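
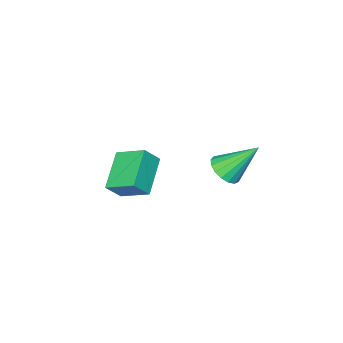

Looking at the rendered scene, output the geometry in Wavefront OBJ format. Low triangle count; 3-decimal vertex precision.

v 3.378 -5.095 3.39
v 2.997 -3.866 4.058
v 2.782 -4.881 2.655
v 2.402 -3.651 3.323
v 4.718 -4.229 2.557
v 4.338 -2.999 3.225
v 4.123 -4.014 1.822
v 3.742 -2.785 2.49
v -0.963 -3.451 0.866
v -0.303 -3.016 0.992
v -1.877 -2.489 2.334
v -0.5 -2.812 0.735
v -0.803 -2.754 0.508
v -1.143 -2.855 0.363
v -1.441 -3.094 0.333
v -1.63 -3.414 0.426
v -1.665 -3.742 0.619
v -1.54 -4.004 0.868
v -1.283 -4.14 1.117
v -0.952 -4.117 1.309
v -0.623 -3.942 1.399
v -0.373 -3.655 1.366
v -0.257 -3.32 1.219
f 2 4 1
f 5 2 1
f 1 4 3
f 3 5 1
f 2 8 4
f 6 2 5
f 6 8 2
f 4 8 3
f 7 5 3
f 3 8 7
f 7 6 5
f 8 6 7
f 10 9 12
f 10 12 11
f 12 9 13
f 12 13 11
f 13 9 14
f 13 14 11
f 14 9 15
f 14 15 11
f 15 9 16
f 15 16 11
f 16 9 17
f 16 17 11
f 17 9 18
f 17 18 11
f 18 9 19
f 18 19 11
f 19 9 20
f 19 20 11
f 20 9 21
f 20 21 11
f 21 9 22
f 21 22 11
f 22 9 23
f 22 23 11
f 23 9 10
f 23 10 11



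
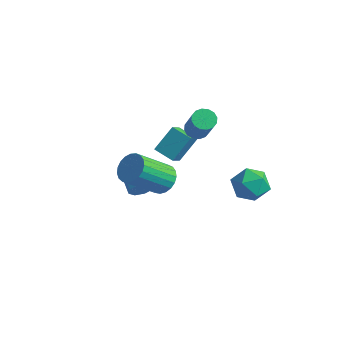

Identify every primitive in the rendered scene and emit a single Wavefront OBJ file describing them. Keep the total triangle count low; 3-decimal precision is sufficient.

v -1.413 1.749 -0.909
v -0.911 2.019 -1.097
v -0.005 1.401 0.442
v -0.507 1.131 0.629
v -1.058 2.232 -0.925
v -0.151 1.614 0.614
v -1.3 2.316 -0.749
v -0.393 1.698 0.79
v -1.572 2.248 -0.616
v -0.665 1.63 0.923
v -1.802 2.046 -0.561
v -0.895 1.428 0.977
v -1.927 1.765 -0.6
v -1.02 1.147 0.939
v -1.915 1.479 -0.722
v -1.009 0.861 0.817
v -1.769 1.266 -0.894
v -0.862 0.648 0.645
v -1.527 1.182 -1.07
v -0.62 0.564 0.469
v -1.255 1.25 -1.203
v -0.348 0.632 0.336
v -1.025 1.452 -1.257
v -0.118 0.834 0.281
v -0.9 1.733 -1.219
v 0.007 1.115 0.32
v 1.859 2.56 -2.824
v 2.566 2.135 -3.386
v 0.934 1.245 -2.994
v 1.641 0.82 -3.556
v 1.798 0.963 -2.58
v 2.37 1.775 -2.475
v 1.13 1.605 -3.905
v 1.702 2.417 -3.8
v 2.116 1.544 -4.054
v 2.529 1.148 -3.236
v 0.971 2.232 -3.144
v 1.384 1.836 -2.326
v 0.203 -2.68 -0.68
v 0.77 -3.171 -0.925
v 0.145 -4.592 0.474
v -0.423 -4.1 0.72
v 0.923 -3.004 -0.687
v 0.298 -4.425 0.712
v 0.951 -2.781 -0.448
v 0.326 -4.201 0.952
v 0.85 -2.54 -0.249
v 0.225 -3.961 1.151
v 0.637 -2.323 -0.124
v 0.011 -3.744 1.275
v 0.349 -2.168 -0.096
v -0.277 -3.589 1.304
v 0.035 -2.102 -0.168
v -0.59 -3.522 1.232
v -0.249 -2.135 -0.329
v -0.875 -3.556 1.071
v -0.456 -2.262 -0.55
v -1.081 -3.683 0.849
v -0.548 -2.462 -0.794
v -1.173 -3.883 0.605
v -0.511 -2.699 -1.019
v -1.136 -4.12 0.381
v -0.35 -2.933 -1.184
v -0.975 -4.354 0.216
v -0.094 -3.123 -1.262
v -0.719 -4.544 0.137
v 0.214 -3.237 -1.24
v -0.412 -4.657 0.16
v 0.519 -3.254 -1.121
v -0.106 -4.674 0.279
v -1.825 -1.749 -3.181
v -1.511 -1.649 -2.656
v -2.482 -1.032 -2.193
v -2.795 -1.131 -2.719
v -1.444 -1.305 -2.976
v -2.415 -0.687 -2.513
v -1.6 -1.22 -3.416
v -2.571 -0.603 -2.953
v -1.888 -1.445 -3.719
v -2.859 -0.828 -3.256
v -2.138 -1.848 -3.707
v -3.109 -1.231 -3.244
v -2.205 -2.193 -3.387
v -3.176 -1.575 -2.924
v -2.049 -2.277 -2.947
v -3.02 -1.66 -2.484
v -1.761 -2.052 -2.644
v -2.732 -1.435 -2.181
v -3.512 1.733 -3.512
v -3.232 0.87 -2.788
v -3.248 2.738 -2.416
v -2.969 1.875 -1.692
v -2.471 1.805 -3.828
v -2.192 0.942 -3.104
v -2.208 2.81 -2.732
v -1.928 1.947 -2.008
f 2 1 5
f 2 5 3
f 3 5 6
f 3 6 4
f 5 1 7
f 5 7 6
f 6 7 8
f 6 8 4
f 7 1 9
f 7 9 8
f 8 9 10
f 8 10 4
f 9 1 11
f 9 11 10
f 10 11 12
f 10 12 4
f 11 1 13
f 11 13 12
f 12 13 14
f 12 14 4
f 13 1 15
f 13 15 14
f 14 15 16
f 14 16 4
f 15 1 17
f 15 17 16
f 16 17 18
f 16 18 4
f 17 1 19
f 17 19 18
f 18 19 20
f 18 20 4
f 19 1 21
f 19 21 20
f 20 21 22
f 20 22 4
f 21 1 23
f 21 23 22
f 22 23 24
f 22 24 4
f 23 1 25
f 23 25 24
f 24 25 26
f 24 26 4
f 25 1 2
f 25 2 26
f 26 2 3
f 26 3 4
f 27 38 32
f 27 32 28
f 27 28 34
f 27 34 37
f 27 37 38
f 28 32 36
f 32 38 31
f 38 37 29
f 37 34 33
f 34 28 35
f 30 36 31
f 30 31 29
f 30 29 33
f 30 33 35
f 30 35 36
f 31 36 32
f 29 31 38
f 33 29 37
f 35 33 34
f 36 35 28
f 40 39 43
f 40 43 41
f 41 43 44
f 41 44 42
f 43 39 45
f 43 45 44
f 44 45 46
f 44 46 42
f 45 39 47
f 45 47 46
f 46 47 48
f 46 48 42
f 47 39 49
f 47 49 48
f 48 49 50
f 48 50 42
f 49 39 51
f 49 51 50
f 50 51 52
f 50 52 42
f 51 39 53
f 51 53 52
f 52 53 54
f 52 54 42
f 53 39 55
f 53 55 54
f 54 55 56
f 54 56 42
f 55 39 57
f 55 57 56
f 56 57 58
f 56 58 42
f 57 39 59
f 57 59 58
f 58 59 60
f 58 60 42
f 59 39 61
f 59 61 60
f 60 61 62
f 60 62 42
f 61 39 63
f 61 63 62
f 62 63 64
f 62 64 42
f 63 39 65
f 63 65 64
f 64 65 66
f 64 66 42
f 65 39 67
f 65 67 66
f 66 67 68
f 66 68 42
f 67 39 69
f 67 69 68
f 68 69 70
f 68 70 42
f 69 39 40
f 69 40 70
f 70 40 41
f 70 41 42
f 72 71 75
f 72 75 73
f 73 75 76
f 73 76 74
f 75 71 77
f 75 77 76
f 76 77 78
f 76 78 74
f 77 71 79
f 77 79 78
f 78 79 80
f 78 80 74
f 79 71 81
f 79 81 80
f 80 81 82
f 80 82 74
f 81 71 83
f 81 83 82
f 82 83 84
f 82 84 74
f 83 71 85
f 83 85 84
f 84 85 86
f 84 86 74
f 85 71 87
f 85 87 86
f 86 87 88
f 86 88 74
f 87 71 72
f 87 72 88
f 88 72 73
f 88 73 74
f 90 92 89
f 93 90 89
f 89 92 91
f 91 93 89
f 90 96 92
f 94 90 93
f 94 96 90
f 92 96 91
f 95 93 91
f 91 96 95
f 95 94 93
f 96 94 95



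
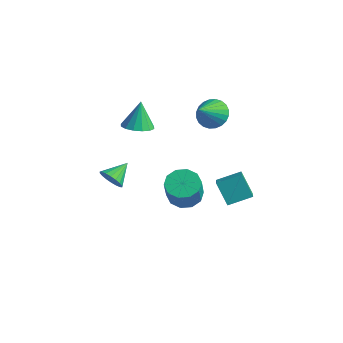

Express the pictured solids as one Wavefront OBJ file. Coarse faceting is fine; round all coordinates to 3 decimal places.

v -3.25 -1.828 -1.457
v -2.563 -1.598 -1.92
v -3.23 -0.452 -0.743
v -2.856 -1.481 -2.137
v -3.226 -1.433 -2.22
v -3.602 -1.463 -2.151
v -3.907 -1.565 -1.945
v -4.083 -1.719 -1.642
v -4.094 -1.895 -1.302
v -3.937 -2.058 -0.993
v -3.645 -2.175 -0.776
v -3.274 -2.223 -0.693
v -2.899 -2.193 -0.762
v -2.593 -2.091 -0.968
v -2.418 -1.937 -1.271
v -2.407 -1.761 -1.611
v 1.711 1.849 -1.208
v 2.604 3.069 -0.655
v 0.984 2.664 -1.836
v 1.877 3.885 -1.283
v 2.743 1.715 -2.577
v 3.636 2.936 -2.024
v 2.016 2.531 -3.205
v 2.909 3.751 -2.652
v -3.787 0.996 1.456
v -2.934 0.516 1.741
v -4.053 1.584 3.244
v -2.778 1.001 1.605
v -2.893 1.486 1.429
v -3.247 1.839 1.26
v -3.746 1.966 1.144
v -4.256 1.834 1.111
v -4.64 1.477 1.172
v -4.796 0.991 1.308
v -4.682 0.507 1.484
v -4.327 0.154 1.653
v -3.828 0.026 1.769
v -3.318 0.159 1.801
v 3.393 -2.642 1.491
v 4.26 -3.009 1.049
v 4.774 -3.744 2.667
v 3.907 -3.378 3.109
v 4.386 -2.421 1.276
v 4.9 -3.156 2.894
v 4.133 -1.918 1.586
v 4.647 -2.653 3.203
v 3.597 -1.691 1.859
v 4.111 -2.427 3.477
v 2.983 -1.828 1.991
v 3.497 -2.563 3.609
v 2.526 -2.276 1.933
v 3.04 -3.011 3.551
v 2.4 -2.864 1.706
v 2.914 -3.599 3.324
v 2.653 -3.367 1.397
v 3.167 -4.102 3.014
v 3.189 -3.593 1.123
v 3.703 -4.329 2.741
v 3.803 -3.457 0.991
v 4.317 -4.192 2.609
v -0.602 4.061 2.551
v -0.113 4.724 3.25
v -0.418 2.619 3.789
v -0.517 4.769 3.363
v -0.933 4.706 3.351
v -1.3 4.545 3.219
v -1.559 4.311 2.984
v -1.674 4.038 2.684
v -1.625 3.769 2.363
v -1.42 3.545 2.071
v -1.091 3.399 1.852
v -0.687 3.354 1.739
v -0.271 3.417 1.75
v 0.095 3.577 1.883
v 0.355 3.812 2.118
v 0.469 4.084 2.418
v 0.421 4.353 2.739
v 0.216 4.578 3.031
f 2 1 4
f 2 4 3
f 4 1 5
f 4 5 3
f 5 1 6
f 5 6 3
f 6 1 7
f 6 7 3
f 7 1 8
f 7 8 3
f 8 1 9
f 8 9 3
f 9 1 10
f 9 10 3
f 10 1 11
f 10 11 3
f 11 1 12
f 11 12 3
f 12 1 13
f 12 13 3
f 13 1 14
f 13 14 3
f 14 1 15
f 14 15 3
f 15 1 16
f 15 16 3
f 16 1 2
f 16 2 3
f 18 20 17
f 21 18 17
f 17 20 19
f 19 21 17
f 18 24 20
f 22 18 21
f 22 24 18
f 20 24 19
f 23 21 19
f 19 24 23
f 23 22 21
f 24 22 23
f 26 25 28
f 26 28 27
f 28 25 29
f 28 29 27
f 29 25 30
f 29 30 27
f 30 25 31
f 30 31 27
f 31 25 32
f 31 32 27
f 32 25 33
f 32 33 27
f 33 25 34
f 33 34 27
f 34 25 35
f 34 35 27
f 35 25 36
f 35 36 27
f 36 25 37
f 36 37 27
f 37 25 38
f 37 38 27
f 38 25 26
f 38 26 27
f 40 39 43
f 40 43 41
f 41 43 44
f 41 44 42
f 43 39 45
f 43 45 44
f 44 45 46
f 44 46 42
f 45 39 47
f 45 47 46
f 46 47 48
f 46 48 42
f 47 39 49
f 47 49 48
f 48 49 50
f 48 50 42
f 49 39 51
f 49 51 50
f 50 51 52
f 50 52 42
f 51 39 53
f 51 53 52
f 52 53 54
f 52 54 42
f 53 39 55
f 53 55 54
f 54 55 56
f 54 56 42
f 55 39 57
f 55 57 56
f 56 57 58
f 56 58 42
f 57 39 59
f 57 59 58
f 58 59 60
f 58 60 42
f 59 39 40
f 59 40 60
f 60 40 41
f 60 41 42
f 62 61 64
f 62 64 63
f 64 61 65
f 64 65 63
f 65 61 66
f 65 66 63
f 66 61 67
f 66 67 63
f 67 61 68
f 67 68 63
f 68 61 69
f 68 69 63
f 69 61 70
f 69 70 63
f 70 61 71
f 70 71 63
f 71 61 72
f 71 72 63
f 72 61 73
f 72 73 63
f 73 61 74
f 73 74 63
f 74 61 75
f 74 75 63
f 75 61 76
f 75 76 63
f 76 61 77
f 76 77 63
f 77 61 78
f 77 78 63
f 78 61 62
f 78 62 63



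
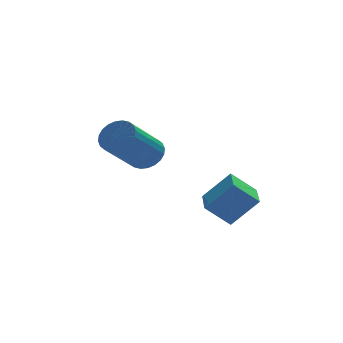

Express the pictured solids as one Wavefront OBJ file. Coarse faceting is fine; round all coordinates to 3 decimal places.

v 0.433 2.081 -3.173
v 0.828 2.225 -2.69
v -0.219 1.383 -1.584
v -0.613 1.239 -2.067
v 0.673 2.421 -2.687
v -0.373 1.579 -1.581
v 0.482 2.566 -2.758
v -0.564 1.724 -1.652
v 0.284 2.636 -2.892
v -0.763 1.794 -1.786
v 0.108 2.622 -3.069
v -0.939 1.78 -1.963
v -0.018 2.526 -3.261
v -1.065 1.684 -2.155
v -0.076 2.362 -3.441
v -1.122 1.52 -2.335
v -0.056 2.155 -3.579
v -1.102 1.313 -2.473
v 0.039 1.937 -3.656
v -1.008 1.095 -2.55
v 0.193 1.741 -3.659
v -0.853 0.899 -2.553
v 0.384 1.596 -3.588
v -0.662 0.754 -2.482
v 0.583 1.526 -3.454
v -0.464 0.684 -2.348
v 0.759 1.54 -3.277
v -0.288 0.698 -2.171
v 0.885 1.636 -3.085
v -0.162 0.794 -1.979
v 0.942 1.8 -2.905
v -0.104 0.958 -1.799
v 0.922 2.007 -2.767
v -0.124 1.165 -1.661
v 1.239 -1.93 -3.897
v 2.027 -2.091 -3.007
v 1.442 -0.859 -3.884
v 2.23 -1.02 -2.993
v 1.97 -2.06 -4.567
v 2.758 -2.221 -3.676
v 2.173 -0.989 -4.553
v 2.961 -1.15 -3.663
f 2 1 5
f 2 5 3
f 3 5 6
f 3 6 4
f 5 1 7
f 5 7 6
f 6 7 8
f 6 8 4
f 7 1 9
f 7 9 8
f 8 9 10
f 8 10 4
f 9 1 11
f 9 11 10
f 10 11 12
f 10 12 4
f 11 1 13
f 11 13 12
f 12 13 14
f 12 14 4
f 13 1 15
f 13 15 14
f 14 15 16
f 14 16 4
f 15 1 17
f 15 17 16
f 16 17 18
f 16 18 4
f 17 1 19
f 17 19 18
f 18 19 20
f 18 20 4
f 19 1 21
f 19 21 20
f 20 21 22
f 20 22 4
f 21 1 23
f 21 23 22
f 22 23 24
f 22 24 4
f 23 1 25
f 23 25 24
f 24 25 26
f 24 26 4
f 25 1 27
f 25 27 26
f 26 27 28
f 26 28 4
f 27 1 29
f 27 29 28
f 28 29 30
f 28 30 4
f 29 1 31
f 29 31 30
f 30 31 32
f 30 32 4
f 31 1 33
f 31 33 32
f 32 33 34
f 32 34 4
f 33 1 2
f 33 2 34
f 34 2 3
f 34 3 4
f 36 38 35
f 39 36 35
f 35 38 37
f 37 39 35
f 36 42 38
f 40 36 39
f 40 42 36
f 38 42 37
f 41 39 37
f 37 42 41
f 41 40 39
f 42 40 41



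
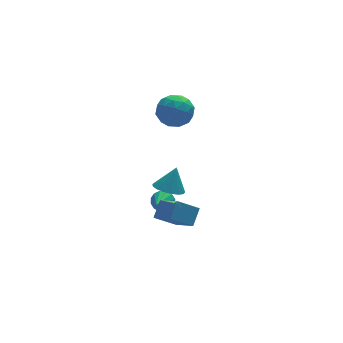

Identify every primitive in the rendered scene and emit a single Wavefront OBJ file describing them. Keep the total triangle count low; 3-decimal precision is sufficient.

v -1.164 -3.391 -4.068
v -0.772 -4.906 -3.062
v -2.331 -3.186 -3.304
v -1.94 -4.7 -2.298
v -0.56 -2.74 -3.322
v -0.169 -4.254 -2.316
v -1.728 -2.534 -2.558
v -1.336 -4.049 -1.552
v 1.34 4.079 -0.259
v 1.719 3.594 0.72
v 0.521 2.466 -0.74
v 0.9 1.981 0.239
v 0.083 2.8 0.277
v 0.59 3.796 0.574
v 1.65 2.264 -0.594
v 2.157 3.26 -0.297
v 1.911 2.472 0.513
v 0.942 2.804 1.052
v 1.298 3.256 -1.072
v 0.329 3.588 -0.533
v 1.602 3.978 0.273
v 0.638 2.082 -0.293
v 0.159 2.563 -0.27
v 0.381 2.278 0.305
v 0.938 4.097 0.187
v 1.16 3.812 0.763
v 0.199 3.345 0.502
v 1.08 2.248 -0.783
v 1.302 1.963 -0.207
v 1.859 3.782 -0.325
v 2.081 3.497 0.25
v 2.041 2.715 -0.522
v 1.937 3.034 0.727
v 1.455 2.086 0.444
v 1.897 2.252 -0.046
v 2.194 2.837 0.129
v 1.368 3.228 1.043
v 0.886 2.281 0.761
v 0.406 2.762 0.783
v 0.704 3.347 0.958
v 1.48 2.569 0.922
v 1.354 3.779 -0.781
v 0.872 2.832 -1.063
v 1.536 2.713 -0.978
v 1.834 3.298 -0.803
v 0.785 3.974 -0.464
v 0.303 3.026 -0.747
v 0.046 3.223 -0.149
v 0.343 3.808 0.026
v 0.76 3.491 -0.942
v -0.963 -0.799 -4.237
v -0.37 -1.084 -3.999
v -1.677 -1.741 -3.583
v -0.463 -0.839 -3.748
v -0.691 -0.584 -3.629
v -0.992 -0.386 -3.672
v -1.285 -0.299 -3.867
v -1.491 -0.346 -4.161
v -1.557 -0.515 -4.475
v -1.463 -0.759 -4.725
v -1.236 -1.015 -4.845
v -0.935 -1.212 -4.801
v -0.642 -1.299 -4.606
v -0.435 -1.252 -4.313
v -1.418 -2.982 -1.345
v -0.632 -3.313 -1.597
v -0.862 -2.658 -0.035
v -0.609 -2.903 -1.708
v -0.772 -2.51 -1.736
v -1.083 -2.226 -1.674
v -1.471 -2.114 -1.537
v -1.846 -2.202 -1.356
v -2.124 -2.468 -1.173
v -2.24 -2.852 -1.029
v -2.167 -3.265 -0.957
v -1.923 -3.614 -0.975
v -1.563 -3.818 -1.077
v -1.17 -3.83 -1.241
v -0.834 -3.648 -1.429
f 2 4 1
f 5 2 1
f 1 4 3
f 3 5 1
f 2 8 4
f 6 2 5
f 6 8 2
f 4 8 3
f 7 5 3
f 3 8 7
f 7 6 5
f 8 6 7
f 9 46 25
f 46 20 49
f 25 49 14
f 46 49 25
f 9 25 21
f 25 14 26
f 21 26 10
f 25 26 21
f 9 21 30
f 21 10 31
f 30 31 16
f 21 31 30
f 9 30 42
f 30 16 45
f 42 45 19
f 30 45 42
f 9 42 46
f 42 19 50
f 46 50 20
f 42 50 46
f 10 26 37
f 26 14 40
f 37 40 18
f 26 40 37
f 14 49 27
f 49 20 48
f 27 48 13
f 49 48 27
f 20 50 47
f 50 19 43
f 47 43 11
f 50 43 47
f 19 45 44
f 45 16 32
f 44 32 15
f 45 32 44
f 16 31 36
f 31 10 33
f 36 33 17
f 31 33 36
f 12 38 24
f 38 18 39
f 24 39 13
f 38 39 24
f 12 24 22
f 24 13 23
f 22 23 11
f 24 23 22
f 12 22 29
f 22 11 28
f 29 28 15
f 22 28 29
f 12 29 34
f 29 15 35
f 34 35 17
f 29 35 34
f 12 34 38
f 34 17 41
f 38 41 18
f 34 41 38
f 13 39 27
f 39 18 40
f 27 40 14
f 39 40 27
f 11 23 47
f 23 13 48
f 47 48 20
f 23 48 47
f 15 28 44
f 28 11 43
f 44 43 19
f 28 43 44
f 17 35 36
f 35 15 32
f 36 32 16
f 35 32 36
f 18 41 37
f 41 17 33
f 37 33 10
f 41 33 37
f 52 51 54
f 52 54 53
f 54 51 55
f 54 55 53
f 55 51 56
f 55 56 53
f 56 51 57
f 56 57 53
f 57 51 58
f 57 58 53
f 58 51 59
f 58 59 53
f 59 51 60
f 59 60 53
f 60 51 61
f 60 61 53
f 61 51 62
f 61 62 53
f 62 51 63
f 62 63 53
f 63 51 64
f 63 64 53
f 64 51 52
f 64 52 53
f 66 65 68
f 66 68 67
f 68 65 69
f 68 69 67
f 69 65 70
f 69 70 67
f 70 65 71
f 70 71 67
f 71 65 72
f 71 72 67
f 72 65 73
f 72 73 67
f 73 65 74
f 73 74 67
f 74 65 75
f 74 75 67
f 75 65 76
f 75 76 67
f 76 65 77
f 76 77 67
f 77 65 78
f 77 78 67
f 78 65 79
f 78 79 67
f 79 65 66
f 79 66 67



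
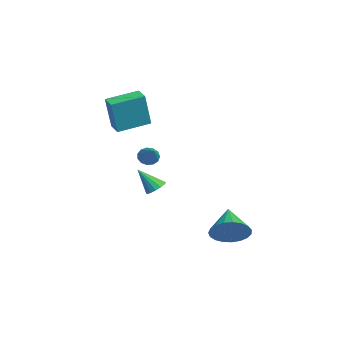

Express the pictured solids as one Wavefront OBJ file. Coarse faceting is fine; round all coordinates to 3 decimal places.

v -3.027 0.972 -1.703
v -2.667 1.33 -1.332
v -3.413 0.088 -0.477
v -2.961 1.47 -1.324
v -3.274 1.476 -1.418
v -3.52 1.347 -1.588
v -3.634 1.117 -1.789
v -3.586 0.849 -1.967
v -3.388 0.613 -2.075
v -3.093 0.473 -2.083
v -2.781 0.467 -1.989
v -2.535 0.596 -1.819
v -2.42 0.826 -1.618
v -2.469 1.095 -1.439
v -3.89 0.763 0.242
v -3.609 0.624 -0.258
v -2.33 0.697 1.138
v -3.606 0.956 -0.238
v -3.693 1.227 -0.066
v -3.843 1.35 0.204
v -4.007 1.288 0.486
v -4.135 1.059 0.69
v -4.184 0.736 0.752
v -4.14 0.422 0.652
v -4.017 0.216 0.422
v -3.853 0.184 0.135
v -3.701 0.337 -0.119
v 3.147 3.245 -2.584
v 3.702 3.231 -1.692
v 1.633 3.535 -1.636
v 3.715 3.654 -1.801
v 3.63 4.006 -2.045
v 3.462 4.226 -2.382
v 3.239 4.277 -2.754
v 3 4.149 -3.097
v 2.787 3.864 -3.351
v 2.636 3.473 -3.472
v 2.574 3.042 -3.439
v 2.61 2.646 -3.259
v 2.74 2.354 -2.962
v 2.94 2.215 -2.599
v 3.176 2.255 -2.234
v 3.407 2.466 -1.929
v 3.593 2.811 -1.737
v -4.268 -1.077 2.374
v -3.848 -1.476 4.393
v -4.498 0.714 2.775
v -4.078 0.316 4.794
v -3.422 -0.936 2.226
v -3.002 -1.334 4.245
v -3.652 0.856 2.627
v -3.232 0.457 4.646
f 2 1 4
f 2 4 3
f 4 1 5
f 4 5 3
f 5 1 6
f 5 6 3
f 6 1 7
f 6 7 3
f 7 1 8
f 7 8 3
f 8 1 9
f 8 9 3
f 9 1 10
f 9 10 3
f 10 1 11
f 10 11 3
f 11 1 12
f 11 12 3
f 12 1 13
f 12 13 3
f 13 1 14
f 13 14 3
f 14 1 2
f 14 2 3
f 16 15 18
f 16 18 17
f 18 15 19
f 18 19 17
f 19 15 20
f 19 20 17
f 20 15 21
f 20 21 17
f 21 15 22
f 21 22 17
f 22 15 23
f 22 23 17
f 23 15 24
f 23 24 17
f 24 15 25
f 24 25 17
f 25 15 26
f 25 26 17
f 26 15 27
f 26 27 17
f 27 15 16
f 27 16 17
f 29 28 31
f 29 31 30
f 31 28 32
f 31 32 30
f 32 28 33
f 32 33 30
f 33 28 34
f 33 34 30
f 34 28 35
f 34 35 30
f 35 28 36
f 35 36 30
f 36 28 37
f 36 37 30
f 37 28 38
f 37 38 30
f 38 28 39
f 38 39 30
f 39 28 40
f 39 40 30
f 40 28 41
f 40 41 30
f 41 28 42
f 41 42 30
f 42 28 43
f 42 43 30
f 43 28 44
f 43 44 30
f 44 28 29
f 44 29 30
f 46 48 45
f 49 46 45
f 45 48 47
f 47 49 45
f 46 52 48
f 50 46 49
f 50 52 46
f 48 52 47
f 51 49 47
f 47 52 51
f 51 50 49
f 52 50 51



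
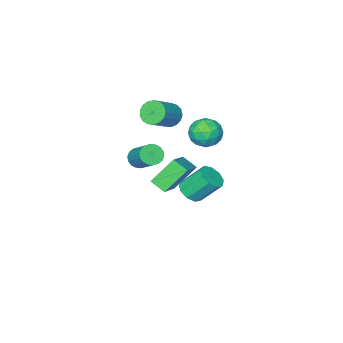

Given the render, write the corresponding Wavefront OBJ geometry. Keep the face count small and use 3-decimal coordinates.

v 0.192 2.725 1.526
v 0.436 1.944 1.968
v 1.408 3.538 2.289
v 1.653 2.757 2.731
v 1.287 2.323 0.209
v 1.532 1.542 0.651
v 2.504 3.136 0.972
v 2.748 2.355 1.414
v -3.108 -1.89 -4.402
v -2.461 -1.387 -4.372
v -3.205 -0.508 -3.029
v -3.852 -1.01 -3.058
v -2.848 -1.181 -4.722
v -3.592 -0.301 -3.378
v -3.357 -1.306 -4.922
v -4.101 -0.427 -3.578
v -3.749 -1.705 -4.878
v -4.493 -0.825 -3.534
v -3.842 -2.19 -4.612
v -4.586 -1.31 -3.268
v -3.591 -2.534 -4.247
v -4.335 -1.655 -2.904
v -3.114 -2.577 -3.955
v -3.858 -1.698 -2.611
v -2.634 -2.299 -3.872
v -3.378 -1.419 -2.528
v -2.376 -1.829 -4.037
v -3.12 -0.949 -2.693
v -1.17 -3.777 -1.945
v -0.713 -3.525 -2.381
v -0.373 -2.011 -1.151
v -0.83 -2.263 -0.715
v -0.97 -3.394 -2.471
v -0.631 -1.88 -1.24
v -1.268 -3.339 -2.456
v -0.929 -1.826 -1.226
v -1.546 -3.371 -2.341
v -1.206 -1.857 -1.11
v -1.749 -3.483 -2.147
v -1.41 -1.97 -0.916
v -1.838 -3.654 -1.913
v -1.498 -2.14 -0.682
v -1.794 -3.848 -1.685
v -1.455 -2.335 -0.455
v -1.627 -4.029 -1.509
v -1.287 -2.515 -0.279
v -1.369 -4.16 -1.42
v -1.03 -2.646 -0.189
v -1.071 -4.214 -1.434
v -0.732 -2.701 -0.204
v -0.794 -4.183 -1.55
v -0.454 -2.669 -0.319
v -0.59 -4.07 -1.744
v -0.251 -2.557 -0.513
v -0.502 -3.9 -1.978
v -0.162 -2.386 -0.747
v -0.545 -3.705 -2.205
v -0.206 -2.192 -0.975
v -1.885 -2.12 1.97
v -1.486 -2.661 1.595
v -0.116 -2.301 2.535
v -0.515 -1.76 2.91
v -1.429 -2.355 1.396
v -0.059 -1.996 2.336
v -1.477 -1.996 1.329
v -0.107 -1.637 2.269
v -1.619 -1.665 1.408
v -0.249 -1.306 2.348
v -1.821 -1.439 1.616
v -0.451 -1.079 2.557
v -2.038 -1.368 1.906
v -0.668 -1.009 2.846
v -2.22 -1.469 2.21
v -0.85 -1.11 3.15
v -2.325 -1.72 2.459
v -0.955 -1.36 3.399
v -2.33 -2.062 2.596
v -0.96 -1.702 3.536
v -2.232 -2.417 2.59
v -0.862 -2.058 3.53
v -2.055 -2.704 2.441
v -0.685 -2.345 3.381
v -1.839 -2.857 2.185
v -0.469 -2.498 3.125
v -1.634 -2.842 1.88
v -0.264 -2.483 2.82
v -1.699 2.277 2.493
v -0.784 2.06 2.39
v -1.956 0.9 3.11
v -1.041 0.683 3.007
v -1.304 1.339 3.636
v -1.145 2.19 3.255
v -1.595 0.77 2.245
v -1.436 1.621 1.864
v -0.72 1.128 2.237
v -0.539 1.48 3.097
v -2.201 1.48 2.403
v -2.02 1.832 3.263
v -1.219 2.289 2.387
v -1.521 0.671 3.113
v -1.676 1.056 3.483
v -1.138 0.929 3.422
v -1.431 2.366 2.895
v -0.893 2.238 2.835
v -1.199 1.815 3.568
v -1.847 0.722 2.665
v -1.309 0.594 2.605
v -1.602 2.031 2.078
v -1.064 1.904 2.017
v -1.541 1.145 1.932
v -0.643 1.614 2.237
v -0.794 0.805 2.6
v -1.12 0.856 2.152
v -1.027 1.356 1.927
v -0.537 1.821 2.742
v -0.688 1.012 3.105
v -0.843 1.397 3.475
v -0.749 1.898 3.25
v -0.5 1.273 2.652
v -2.052 1.948 2.395
v -2.203 1.139 2.758
v -1.991 1.062 2.25
v -1.897 1.563 2.025
v -1.946 2.155 2.9
v -2.097 1.346 3.263
v -1.713 1.604 3.573
v -1.62 2.104 3.348
v -2.24 1.687 2.848
f 2 4 1
f 5 2 1
f 1 4 3
f 3 5 1
f 2 8 4
f 6 2 5
f 6 8 2
f 4 8 3
f 7 5 3
f 3 8 7
f 7 6 5
f 8 6 7
f 10 9 13
f 10 13 11
f 11 13 14
f 11 14 12
f 13 9 15
f 13 15 14
f 14 15 16
f 14 16 12
f 15 9 17
f 15 17 16
f 16 17 18
f 16 18 12
f 17 9 19
f 17 19 18
f 18 19 20
f 18 20 12
f 19 9 21
f 19 21 20
f 20 21 22
f 20 22 12
f 21 9 23
f 21 23 22
f 22 23 24
f 22 24 12
f 23 9 25
f 23 25 24
f 24 25 26
f 24 26 12
f 25 9 27
f 25 27 26
f 26 27 28
f 26 28 12
f 27 9 10
f 27 10 28
f 28 10 11
f 28 11 12
f 30 29 33
f 30 33 31
f 31 33 34
f 31 34 32
f 33 29 35
f 33 35 34
f 34 35 36
f 34 36 32
f 35 29 37
f 35 37 36
f 36 37 38
f 36 38 32
f 37 29 39
f 37 39 38
f 38 39 40
f 38 40 32
f 39 29 41
f 39 41 40
f 40 41 42
f 40 42 32
f 41 29 43
f 41 43 42
f 42 43 44
f 42 44 32
f 43 29 45
f 43 45 44
f 44 45 46
f 44 46 32
f 45 29 47
f 45 47 46
f 46 47 48
f 46 48 32
f 47 29 49
f 47 49 48
f 48 49 50
f 48 50 32
f 49 29 51
f 49 51 50
f 50 51 52
f 50 52 32
f 51 29 53
f 51 53 52
f 52 53 54
f 52 54 32
f 53 29 55
f 53 55 54
f 54 55 56
f 54 56 32
f 55 29 57
f 55 57 56
f 56 57 58
f 56 58 32
f 57 29 30
f 57 30 58
f 58 30 31
f 58 31 32
f 60 59 63
f 60 63 61
f 61 63 64
f 61 64 62
f 63 59 65
f 63 65 64
f 64 65 66
f 64 66 62
f 65 59 67
f 65 67 66
f 66 67 68
f 66 68 62
f 67 59 69
f 67 69 68
f 68 69 70
f 68 70 62
f 69 59 71
f 69 71 70
f 70 71 72
f 70 72 62
f 71 59 73
f 71 73 72
f 72 73 74
f 72 74 62
f 73 59 75
f 73 75 74
f 74 75 76
f 74 76 62
f 75 59 77
f 75 77 76
f 76 77 78
f 76 78 62
f 77 59 79
f 77 79 78
f 78 79 80
f 78 80 62
f 79 59 81
f 79 81 80
f 80 81 82
f 80 82 62
f 81 59 83
f 81 83 82
f 82 83 84
f 82 84 62
f 83 59 85
f 83 85 84
f 84 85 86
f 84 86 62
f 85 59 60
f 85 60 86
f 86 60 61
f 86 61 62
f 87 124 103
f 124 98 127
f 103 127 92
f 124 127 103
f 87 103 99
f 103 92 104
f 99 104 88
f 103 104 99
f 87 99 108
f 99 88 109
f 108 109 94
f 99 109 108
f 87 108 120
f 108 94 123
f 120 123 97
f 108 123 120
f 87 120 124
f 120 97 128
f 124 128 98
f 120 128 124
f 88 104 115
f 104 92 118
f 115 118 96
f 104 118 115
f 92 127 105
f 127 98 126
f 105 126 91
f 127 126 105
f 98 128 125
f 128 97 121
f 125 121 89
f 128 121 125
f 97 123 122
f 123 94 110
f 122 110 93
f 123 110 122
f 94 109 114
f 109 88 111
f 114 111 95
f 109 111 114
f 90 116 102
f 116 96 117
f 102 117 91
f 116 117 102
f 90 102 100
f 102 91 101
f 100 101 89
f 102 101 100
f 90 100 107
f 100 89 106
f 107 106 93
f 100 106 107
f 90 107 112
f 107 93 113
f 112 113 95
f 107 113 112
f 90 112 116
f 112 95 119
f 116 119 96
f 112 119 116
f 91 117 105
f 117 96 118
f 105 118 92
f 117 118 105
f 89 101 125
f 101 91 126
f 125 126 98
f 101 126 125
f 93 106 122
f 106 89 121
f 122 121 97
f 106 121 122
f 95 113 114
f 113 93 110
f 114 110 94
f 113 110 114
f 96 119 115
f 119 95 111
f 115 111 88
f 119 111 115



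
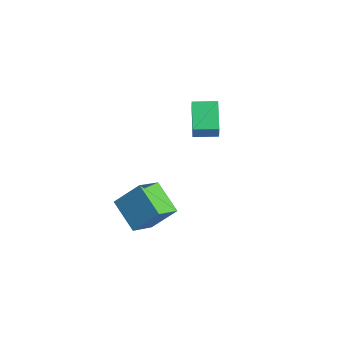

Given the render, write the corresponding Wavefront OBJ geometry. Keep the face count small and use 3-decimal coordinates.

v -2.793 2.476 -2.917
v -2.44 2.161 -1.792
v -4.239 3.678 -2.126
v -3.885 3.364 -1.001
v -1.835 3.616 -2.899
v -1.481 3.302 -1.774
v -3.28 4.819 -2.108
v -2.927 4.504 -0.983
v -1.649 -4.219 -3.615
v -0.79 -3.113 -2.187
v -1.952 -2.653 -4.647
v -1.094 -1.546 -3.219
v 0.254 -4.474 -4.561
v 1.112 -3.367 -3.133
v -0.05 -2.907 -5.593
v 0.809 -1.801 -4.165
f 2 4 1
f 5 2 1
f 1 4 3
f 3 5 1
f 2 8 4
f 6 2 5
f 6 8 2
f 4 8 3
f 7 5 3
f 3 8 7
f 7 6 5
f 8 6 7
f 10 12 9
f 13 10 9
f 9 12 11
f 11 13 9
f 10 16 12
f 14 10 13
f 14 16 10
f 12 16 11
f 15 13 11
f 11 16 15
f 15 14 13
f 16 14 15



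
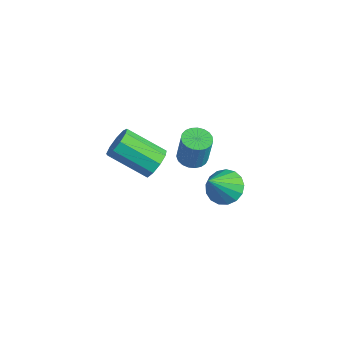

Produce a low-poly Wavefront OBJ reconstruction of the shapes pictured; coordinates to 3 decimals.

v -2.393 -1.667 2.268
v -1.893 -1.826 2.817
v -3.286 -2.811 3.802
v -3.787 -2.653 3.252
v -2.136 -1.378 2.922
v -3.529 -2.364 3.906
v -2.499 -1.066 2.72
v -3.892 -2.051 3.705
v -2.813 -1.035 2.307
v -4.206 -2.02 3.292
v -2.931 -1.3 1.875
v -4.324 -2.285 2.86
v -2.797 -1.737 1.627
v -4.19 -2.722 2.612
v -2.474 -2.141 1.679
v -3.868 -3.126 2.664
v -2.114 -2.324 2.006
v -3.507 -3.309 2.991
v -1.884 -2.2 2.455
v -3.278 -3.185 3.44
v -2.893 2.378 -2.631
v -2.263 2.957 -2.319
v -2.587 1.202 -1.069
v -2.634 3.099 -2.14
v -3.064 3.076 -2.073
v -3.454 2.893 -2.134
v -3.716 2.593 -2.309
v -3.79 2.243 -2.558
v -3.658 1.924 -2.824
v -3.351 1.709 -3.045
v -2.939 1.648 -3.172
v -2.516 1.754 -3.175
v -2.18 2.003 -3.054
v -2.007 2.337 -2.836
v -2.037 2.682 -2.571
v -3.683 1.192 -0.249
v -3.256 0.652 -0.299
v -3.01 0.709 1.2
v -3.437 1.248 1.249
v -3.078 0.873 -0.337
v -2.831 0.93 1.162
v -3.003 1.149 -0.36
v -2.757 1.206 1.139
v -3.047 1.432 -0.363
v -2.8 1.489 1.136
v -3.2 1.674 -0.347
v -2.954 1.731 1.152
v -3.437 1.833 -0.314
v -3.191 1.89 1.185
v -3.717 1.88 -0.27
v -3.47 1.937 1.229
v -3.99 1.809 -0.222
v -3.744 1.866 1.276
v -4.211 1.631 -0.179
v -3.964 1.687 1.319
v -4.34 1.376 -0.148
v -4.094 1.433 1.35
v -4.356 1.09 -0.135
v -4.11 1.147 1.364
v -4.255 0.821 -0.141
v -4.009 0.878 1.358
v -4.056 0.617 -0.166
v -3.81 0.674 1.333
v -3.792 0.512 -0.206
v -3.546 0.569 1.293
v -3.509 0.524 -0.253
v -3.263 0.581 1.246
f 2 1 5
f 2 5 3
f 3 5 6
f 3 6 4
f 5 1 7
f 5 7 6
f 6 7 8
f 6 8 4
f 7 1 9
f 7 9 8
f 8 9 10
f 8 10 4
f 9 1 11
f 9 11 10
f 10 11 12
f 10 12 4
f 11 1 13
f 11 13 12
f 12 13 14
f 12 14 4
f 13 1 15
f 13 15 14
f 14 15 16
f 14 16 4
f 15 1 17
f 15 17 16
f 16 17 18
f 16 18 4
f 17 1 19
f 17 19 18
f 18 19 20
f 18 20 4
f 19 1 2
f 19 2 20
f 20 2 3
f 20 3 4
f 22 21 24
f 22 24 23
f 24 21 25
f 24 25 23
f 25 21 26
f 25 26 23
f 26 21 27
f 26 27 23
f 27 21 28
f 27 28 23
f 28 21 29
f 28 29 23
f 29 21 30
f 29 30 23
f 30 21 31
f 30 31 23
f 31 21 32
f 31 32 23
f 32 21 33
f 32 33 23
f 33 21 34
f 33 34 23
f 34 21 35
f 34 35 23
f 35 21 22
f 35 22 23
f 37 36 40
f 37 40 38
f 38 40 41
f 38 41 39
f 40 36 42
f 40 42 41
f 41 42 43
f 41 43 39
f 42 36 44
f 42 44 43
f 43 44 45
f 43 45 39
f 44 36 46
f 44 46 45
f 45 46 47
f 45 47 39
f 46 36 48
f 46 48 47
f 47 48 49
f 47 49 39
f 48 36 50
f 48 50 49
f 49 50 51
f 49 51 39
f 50 36 52
f 50 52 51
f 51 52 53
f 51 53 39
f 52 36 54
f 52 54 53
f 53 54 55
f 53 55 39
f 54 36 56
f 54 56 55
f 55 56 57
f 55 57 39
f 56 36 58
f 56 58 57
f 57 58 59
f 57 59 39
f 58 36 60
f 58 60 59
f 59 60 61
f 59 61 39
f 60 36 62
f 60 62 61
f 61 62 63
f 61 63 39
f 62 36 64
f 62 64 63
f 63 64 65
f 63 65 39
f 64 36 66
f 64 66 65
f 65 66 67
f 65 67 39
f 66 36 37
f 66 37 67
f 67 37 38
f 67 38 39



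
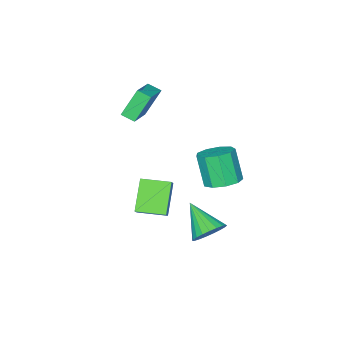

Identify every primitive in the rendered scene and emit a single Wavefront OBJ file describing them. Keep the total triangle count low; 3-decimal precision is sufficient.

v -0.715 4.512 -1.991
v -0.195 3.945 -2.661
v -0.965 2.788 -0.729
v 0.114 4.086 -2.407
v 0.279 4.301 -2.08
v 0.273 4.552 -1.738
v 0.096 4.796 -1.44
v -0.222 4.991 -1.237
v -0.624 5.103 -1.165
v -1.042 5.113 -1.235
v -1.404 5.018 -1.435
v -1.646 4.836 -1.732
v -1.727 4.598 -2.074
v -1.634 4.345 -2.401
v -1.381 4.121 -2.657
v -1.013 3.964 -2.798
v -0.593 3.902 -2.799
v -1.896 4.276 1.324
v -0.95 3.85 1.252
v -1.178 3.038 3.043
v -2.124 3.464 3.116
v -0.904 4.495 1.55
v -1.132 3.682 3.341
v -1.323 5.037 1.742
v -1.551 4.224 3.534
v -2.01 5.223 1.739
v -2.238 4.411 3.531
v -2.643 4.966 1.542
v -2.871 4.154 3.333
v -2.927 4.387 1.243
v -3.155 3.574 3.034
v -2.729 3.755 0.982
v -2.957 2.943 2.773
v -2.141 3.368 0.881
v -2.369 2.555 2.672
v -1.438 3.405 0.988
v -1.666 2.593 2.779
v -3.886 -2.4 3.943
v -3.597 -3.151 4.245
v -2.241 -1.455 4.721
v -1.952 -2.206 5.023
v -2.948 -2.694 2.317
v -2.659 -3.445 2.619
v -1.303 -1.749 3.095
v -1.014 -2.5 3.397
v -2.983 -0.552 -2.247
v -2.391 -0.07 -1.526
v -1.773 0.286 -3.8
v -1.181 0.768 -3.079
v -1.959 -1.908 -2.181
v -1.367 -1.426 -1.46
v -0.749 -1.07 -3.734
v -0.157 -0.588 -3.013
f 2 1 4
f 2 4 3
f 4 1 5
f 4 5 3
f 5 1 6
f 5 6 3
f 6 1 7
f 6 7 3
f 7 1 8
f 7 8 3
f 8 1 9
f 8 9 3
f 9 1 10
f 9 10 3
f 10 1 11
f 10 11 3
f 11 1 12
f 11 12 3
f 12 1 13
f 12 13 3
f 13 1 14
f 13 14 3
f 14 1 15
f 14 15 3
f 15 1 16
f 15 16 3
f 16 1 17
f 16 17 3
f 17 1 2
f 17 2 3
f 19 18 22
f 19 22 20
f 20 22 23
f 20 23 21
f 22 18 24
f 22 24 23
f 23 24 25
f 23 25 21
f 24 18 26
f 24 26 25
f 25 26 27
f 25 27 21
f 26 18 28
f 26 28 27
f 27 28 29
f 27 29 21
f 28 18 30
f 28 30 29
f 29 30 31
f 29 31 21
f 30 18 32
f 30 32 31
f 31 32 33
f 31 33 21
f 32 18 34
f 32 34 33
f 33 34 35
f 33 35 21
f 34 18 36
f 34 36 35
f 35 36 37
f 35 37 21
f 36 18 19
f 36 19 37
f 37 19 20
f 37 20 21
f 39 41 38
f 42 39 38
f 38 41 40
f 40 42 38
f 39 45 41
f 43 39 42
f 43 45 39
f 41 45 40
f 44 42 40
f 40 45 44
f 44 43 42
f 45 43 44
f 47 49 46
f 50 47 46
f 46 49 48
f 48 50 46
f 47 53 49
f 51 47 50
f 51 53 47
f 49 53 48
f 52 50 48
f 48 53 52
f 52 51 50
f 53 51 52



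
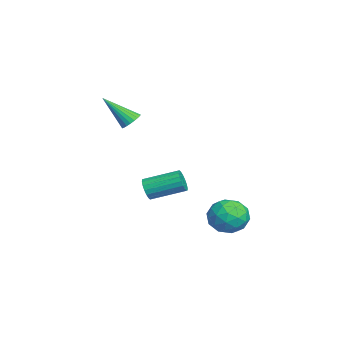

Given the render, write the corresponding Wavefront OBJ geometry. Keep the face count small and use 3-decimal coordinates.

v -1.041 3.606 -3.047
v -0.559 3.284 -2.07
v -0.681 1.956 -3.77
v -0.199 1.634 -2.793
v -1.321 1.802 -2.845
v -1.544 2.822 -2.398
v 0.304 2.418 -3.442
v 0.081 3.438 -2.995
v 0.272 2.55 -2.315
v -0.732 2.168 -1.945
v -0.508 3.072 -3.895
v -1.512 2.69 -3.525
v -0.832 3.59 -2.495
v -0.408 1.65 -3.345
v -1.068 1.749 -3.375
v -0.784 1.559 -2.801
v -1.41 3.318 -2.688
v -1.127 3.129 -2.114
v -1.575 2.258 -2.569
v -0.113 2.111 -3.726
v 0.17 1.922 -3.152
v -0.456 3.681 -3.039
v -0.172 3.491 -2.465
v 0.335 2.982 -3.271
v -0.06 2.969 -2.065
v 0.152 1.999 -2.49
v 0.447 2.46 -2.871
v 0.316 3.06 -2.609
v -0.65 2.745 -1.848
v -0.438 1.775 -2.273
v -1.098 1.874 -2.303
v -1.229 2.473 -2.04
v -0.162 2.313 -1.991
v -0.802 3.465 -3.567
v -0.59 2.495 -3.992
v -0.011 2.767 -3.8
v -0.142 3.366 -3.537
v -1.392 3.241 -3.35
v -1.18 2.271 -3.775
v -1.556 2.18 -3.231
v -1.687 2.78 -2.969
v -1.078 2.927 -3.849
v -2.765 -2.112 2.742
v -2.143 -2.135 2.84
v -3.055 -3.528 4.238
v -2.218 -1.946 3.005
v -2.387 -1.785 3.125
v -2.621 -1.681 3.178
v -2.881 -1.651 3.156
v -3.12 -1.701 3.062
v -3.298 -1.823 2.913
v -3.384 -1.994 2.734
v -3.363 -2.185 2.557
v -3.239 -2.365 2.412
v -3.032 -2.5 2.323
v -2.78 -2.568 2.308
v -2.525 -2.558 2.367
v -2.312 -2.47 2.491
v -2.177 -2.321 2.658
v -0.424 -1.374 -0.954
v -0.063 -1.206 -1.492
v 0.045 0.563 -0.865
v -0.316 0.394 -0.326
v -0.343 -1.157 -1.582
v -0.235 0.612 -0.955
v -0.64 -1.151 -1.547
v -0.531 0.618 -0.92
v -0.893 -1.189 -1.395
v -0.785 0.58 -0.768
v -1.053 -1.264 -1.155
v -0.945 0.504 -0.528
v -1.089 -1.361 -0.876
v -0.981 0.407 -0.248
v -0.994 -1.461 -0.611
v -0.885 0.308 0.016
v -0.785 -1.543 -0.415
v -0.677 0.226 0.212
v -0.505 -1.592 -0.325
v -0.397 0.177 0.302
v -0.209 -1.598 -0.36
v -0.1 0.171 0.267
v 0.045 -1.56 -0.512
v 0.153 0.209 0.115
v 0.205 -1.484 -0.752
v 0.313 0.284 -0.125
v 0.241 -1.387 -1.032
v 0.349 0.381 -0.404
v 0.145 -1.288 -1.296
v 0.254 0.481 -0.669
f 1 38 17
f 38 12 41
f 17 41 6
f 38 41 17
f 1 17 13
f 17 6 18
f 13 18 2
f 17 18 13
f 1 13 22
f 13 2 23
f 22 23 8
f 13 23 22
f 1 22 34
f 22 8 37
f 34 37 11
f 22 37 34
f 1 34 38
f 34 11 42
f 38 42 12
f 34 42 38
f 2 18 29
f 18 6 32
f 29 32 10
f 18 32 29
f 6 41 19
f 41 12 40
f 19 40 5
f 41 40 19
f 12 42 39
f 42 11 35
f 39 35 3
f 42 35 39
f 11 37 36
f 37 8 24
f 36 24 7
f 37 24 36
f 8 23 28
f 23 2 25
f 28 25 9
f 23 25 28
f 4 30 16
f 30 10 31
f 16 31 5
f 30 31 16
f 4 16 14
f 16 5 15
f 14 15 3
f 16 15 14
f 4 14 21
f 14 3 20
f 21 20 7
f 14 20 21
f 4 21 26
f 21 7 27
f 26 27 9
f 21 27 26
f 4 26 30
f 26 9 33
f 30 33 10
f 26 33 30
f 5 31 19
f 31 10 32
f 19 32 6
f 31 32 19
f 3 15 39
f 15 5 40
f 39 40 12
f 15 40 39
f 7 20 36
f 20 3 35
f 36 35 11
f 20 35 36
f 9 27 28
f 27 7 24
f 28 24 8
f 27 24 28
f 10 33 29
f 33 9 25
f 29 25 2
f 33 25 29
f 44 43 46
f 44 46 45
f 46 43 47
f 46 47 45
f 47 43 48
f 47 48 45
f 48 43 49
f 48 49 45
f 49 43 50
f 49 50 45
f 50 43 51
f 50 51 45
f 51 43 52
f 51 52 45
f 52 43 53
f 52 53 45
f 53 43 54
f 53 54 45
f 54 43 55
f 54 55 45
f 55 43 56
f 55 56 45
f 56 43 57
f 56 57 45
f 57 43 58
f 57 58 45
f 58 43 59
f 58 59 45
f 59 43 44
f 59 44 45
f 61 60 64
f 61 64 62
f 62 64 65
f 62 65 63
f 64 60 66
f 64 66 65
f 65 66 67
f 65 67 63
f 66 60 68
f 66 68 67
f 67 68 69
f 67 69 63
f 68 60 70
f 68 70 69
f 69 70 71
f 69 71 63
f 70 60 72
f 70 72 71
f 71 72 73
f 71 73 63
f 72 60 74
f 72 74 73
f 73 74 75
f 73 75 63
f 74 60 76
f 74 76 75
f 75 76 77
f 75 77 63
f 76 60 78
f 76 78 77
f 77 78 79
f 77 79 63
f 78 60 80
f 78 80 79
f 79 80 81
f 79 81 63
f 80 60 82
f 80 82 81
f 81 82 83
f 81 83 63
f 82 60 84
f 82 84 83
f 83 84 85
f 83 85 63
f 84 60 86
f 84 86 85
f 85 86 87
f 85 87 63
f 86 60 88
f 86 88 87
f 87 88 89
f 87 89 63
f 88 60 61
f 88 61 89
f 89 61 62
f 89 62 63



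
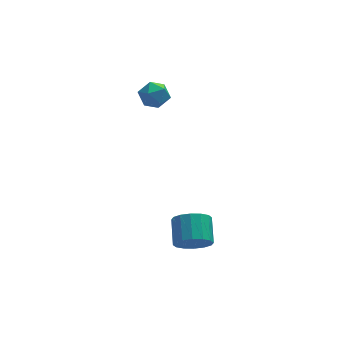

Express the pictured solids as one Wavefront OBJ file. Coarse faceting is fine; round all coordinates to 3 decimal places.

v -2.638 -1.354 -3.934
v -2.101 -1.041 -4.556
v -1.985 0.127 -3.869
v -2.522 -0.186 -3.246
v -2.519 -0.92 -4.69
v -2.404 0.247 -4.003
v -2.969 -0.916 -4.621
v -2.854 0.251 -3.934
v -3.331 -1.03 -4.368
v -3.215 0.138 -3.681
v -3.506 -1.23 -3.999
v -3.391 -0.062 -3.311
v -3.449 -1.463 -3.612
v -3.334 -0.295 -2.924
v -3.175 -1.667 -3.311
v -3.059 -0.499 -2.624
v -2.756 -1.787 -3.177
v -2.641 -0.62 -2.49
v -2.306 -1.791 -3.246
v -2.191 -0.624 -2.559
v -1.945 -1.678 -3.499
v -1.829 -0.51 -2.812
v -1.769 -1.478 -3.869
v -1.654 -0.31 -3.181
v -1.826 -1.245 -4.256
v -1.711 -0.077 -3.568
v -3.704 4.696 1.991
v -3.175 4.431 1.47
v -3.865 3.509 2.43
v -3.336 3.244 1.909
v -3.104 3.697 2.511
v -3.004 4.431 2.24
v -4.036 3.509 1.66
v -3.936 4.243 1.389
v -3.38 3.698 1.265
v -2.804 3.814 1.791
v -4.236 4.126 2.109
v -3.66 4.242 2.635
f 2 1 5
f 2 5 3
f 3 5 6
f 3 6 4
f 5 1 7
f 5 7 6
f 6 7 8
f 6 8 4
f 7 1 9
f 7 9 8
f 8 9 10
f 8 10 4
f 9 1 11
f 9 11 10
f 10 11 12
f 10 12 4
f 11 1 13
f 11 13 12
f 12 13 14
f 12 14 4
f 13 1 15
f 13 15 14
f 14 15 16
f 14 16 4
f 15 1 17
f 15 17 16
f 16 17 18
f 16 18 4
f 17 1 19
f 17 19 18
f 18 19 20
f 18 20 4
f 19 1 21
f 19 21 20
f 20 21 22
f 20 22 4
f 21 1 23
f 21 23 22
f 22 23 24
f 22 24 4
f 23 1 25
f 23 25 24
f 24 25 26
f 24 26 4
f 25 1 2
f 25 2 26
f 26 2 3
f 26 3 4
f 27 38 32
f 27 32 28
f 27 28 34
f 27 34 37
f 27 37 38
f 28 32 36
f 32 38 31
f 38 37 29
f 37 34 33
f 34 28 35
f 30 36 31
f 30 31 29
f 30 29 33
f 30 33 35
f 30 35 36
f 31 36 32
f 29 31 38
f 33 29 37
f 35 33 34
f 36 35 28



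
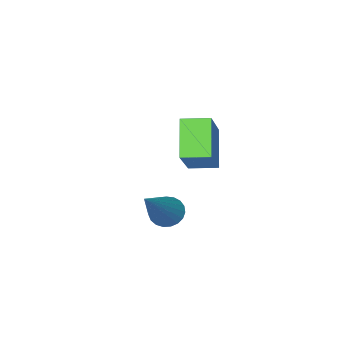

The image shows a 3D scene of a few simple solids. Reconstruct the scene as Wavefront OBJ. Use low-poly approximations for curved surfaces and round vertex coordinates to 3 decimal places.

v -3.698 -4.323 -0.827
v -4.292 -5.043 0.149
v -4.304 -3.717 -0.748
v -4.897 -4.438 0.227
v -2.723 -3.502 0.373
v -3.316 -4.223 1.348
v -3.328 -2.897 0.451
v -3.922 -3.617 1.427
v -1.734 -2.823 -1.023
v -1.363 -2.812 -1.374
v -0.386 -2.057 0.423
v -1.45 -2.62 -1.395
v -1.586 -2.463 -1.352
v -1.747 -2.368 -1.252
v -1.906 -2.352 -1.113
v -2.035 -2.417 -0.958
v -2.112 -2.552 -0.814
v -2.124 -2.735 -0.707
v -2.068 -2.933 -0.654
v -1.954 -3.111 -0.665
v -1.803 -3.24 -0.738
v -1.639 -3.297 -0.86
v -1.492 -3.272 -1.011
v -1.386 -3.169 -1.163
v -1.341 -3.007 -1.292
f 2 4 1
f 5 2 1
f 1 4 3
f 3 5 1
f 2 8 4
f 6 2 5
f 6 8 2
f 4 8 3
f 7 5 3
f 3 8 7
f 7 6 5
f 8 6 7
f 10 9 12
f 10 12 11
f 12 9 13
f 12 13 11
f 13 9 14
f 13 14 11
f 14 9 15
f 14 15 11
f 15 9 16
f 15 16 11
f 16 9 17
f 16 17 11
f 17 9 18
f 17 18 11
f 18 9 19
f 18 19 11
f 19 9 20
f 19 20 11
f 20 9 21
f 20 21 11
f 21 9 22
f 21 22 11
f 22 9 23
f 22 23 11
f 23 9 24
f 23 24 11
f 24 9 25
f 24 25 11
f 25 9 10
f 25 10 11



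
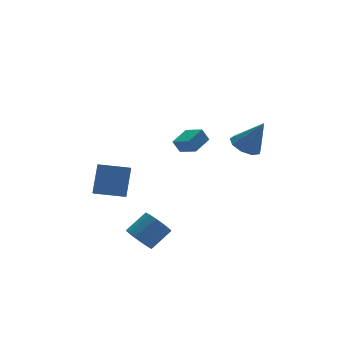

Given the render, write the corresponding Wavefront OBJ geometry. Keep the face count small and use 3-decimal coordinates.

v -4.567 -3.856 -2.036
v -4.017 -4.237 -2.667
v -2.804 -3.965 -1.776
v -3.353 -3.584 -1.144
v -4.036 -3.775 -2.783
v -2.823 -3.503 -1.891
v -4.197 -3.335 -2.698
v -2.984 -3.063 -1.807
v -4.457 -3.035 -2.436
v -3.244 -2.763 -1.544
v -4.747 -2.954 -2.066
v -3.533 -2.682 -1.175
v -4.988 -3.116 -1.688
v -3.775 -2.843 -0.797
v -5.116 -3.475 -1.404
v -3.903 -3.203 -0.513
v -5.097 -3.937 -1.289
v -3.884 -3.665 -0.397
v -4.936 -4.377 -1.373
v -3.723 -4.105 -0.482
v -4.676 -4.677 -1.636
v -3.463 -4.405 -0.744
v -4.387 -4.758 -2.005
v -3.173 -4.486 -1.114
v -4.145 -4.597 -2.383
v -2.932 -4.324 -1.492
v -4.702 2.447 -2.076
v -4.061 3.285 -0.365
v -4.408 3.454 -2.679
v -3.767 4.292 -0.969
v -3.053 1.788 -2.371
v -2.412 2.626 -0.661
v -2.759 2.795 -2.975
v -2.118 3.633 -1.264
v 2.401 -1.887 2.463
v 3.191 -1.385 2.25
v 3.219 -2.413 4.257
v 2.758 -1.001 2.56
v 2.158 -1.032 2.825
v 1.671 -1.463 2.92
v 1.527 -2.092 2.802
v 1.791 -2.626 2.525
v 2.341 -2.814 2.219
v 2.919 -2.569 2.028
v 3.255 -2.004 2.04
v 0.854 1.173 0.708
v 0.485 1.359 1.485
v 0.36 2.258 0.214
v -0.009 2.443 0.991
v 1.949 1.837 1.069
v 1.58 2.022 1.846
v 1.455 2.921 0.575
v 1.086 3.107 1.352
f 2 1 5
f 2 5 3
f 3 5 6
f 3 6 4
f 5 1 7
f 5 7 6
f 6 7 8
f 6 8 4
f 7 1 9
f 7 9 8
f 8 9 10
f 8 10 4
f 9 1 11
f 9 11 10
f 10 11 12
f 10 12 4
f 11 1 13
f 11 13 12
f 12 13 14
f 12 14 4
f 13 1 15
f 13 15 14
f 14 15 16
f 14 16 4
f 15 1 17
f 15 17 16
f 16 17 18
f 16 18 4
f 17 1 19
f 17 19 18
f 18 19 20
f 18 20 4
f 19 1 21
f 19 21 20
f 20 21 22
f 20 22 4
f 21 1 23
f 21 23 22
f 22 23 24
f 22 24 4
f 23 1 25
f 23 25 24
f 24 25 26
f 24 26 4
f 25 1 2
f 25 2 26
f 26 2 3
f 26 3 4
f 28 30 27
f 31 28 27
f 27 30 29
f 29 31 27
f 28 34 30
f 32 28 31
f 32 34 28
f 30 34 29
f 33 31 29
f 29 34 33
f 33 32 31
f 34 32 33
f 36 35 38
f 36 38 37
f 38 35 39
f 38 39 37
f 39 35 40
f 39 40 37
f 40 35 41
f 40 41 37
f 41 35 42
f 41 42 37
f 42 35 43
f 42 43 37
f 43 35 44
f 43 44 37
f 44 35 45
f 44 45 37
f 45 35 36
f 45 36 37
f 47 49 46
f 50 47 46
f 46 49 48
f 48 50 46
f 47 53 49
f 51 47 50
f 51 53 47
f 49 53 48
f 52 50 48
f 48 53 52
f 52 51 50
f 53 51 52



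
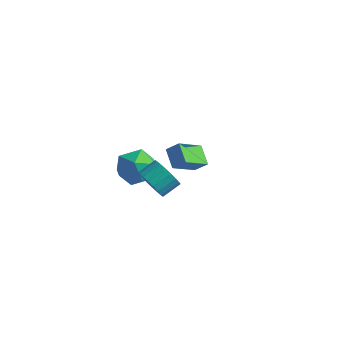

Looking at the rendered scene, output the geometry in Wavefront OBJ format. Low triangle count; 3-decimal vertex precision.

v 0.144 -4.434 3.721
v 0.731 -4.949 4.244
v 1.083 -4.021 4.762
v 0.496 -3.506 4.239
v 0.954 -4.861 3.935
v 1.306 -3.933 4.453
v 1.036 -4.699 3.589
v 1.388 -3.771 4.107
v 0.964 -4.491 3.265
v 1.317 -3.563 3.784
v 0.751 -4.274 3.021
v 1.103 -3.345 3.539
v 0.432 -4.084 2.898
v 0.784 -3.156 3.416
v 0.064 -3.954 2.916
v 0.416 -3.026 3.435
v -0.291 -3.908 3.074
v 0.061 -2.98 3.593
v -0.57 -3.953 3.344
v -0.218 -3.024 3.863
v -0.726 -4.08 3.679
v -0.374 -3.152 4.197
v -0.732 -4.269 4.021
v -0.379 -3.341 4.539
v -0.586 -4.487 4.311
v -0.233 -3.559 4.83
v -0.314 -4.695 4.499
v 0.039 -3.767 5.018
v 0.038 -4.858 4.553
v 0.39 -3.93 5.071
v 0.407 -4.948 4.462
v 0.759 -4.02 4.981
v -2.732 1.136 -0.162
v -3.646 1.773 0.508
v -2.41 2.685 -1.195
v -3.324 3.322 -0.525
v -2.076 1.418 0.465
v -2.99 2.055 1.135
v -1.754 2.967 -0.568
v -2.668 3.604 0.102
v -2.44 -2.718 3.688
v -1.334 -2.279 3.539
v -1.746 -4.521 3.521
v -0.64 -4.082 3.372
v -1.183 -3.992 4.437
v -1.612 -2.877 4.54
v -1.468 -3.923 2.52
v -1.897 -2.808 2.623
v -0.733 -3.024 2.818
v -0.558 -3.066 4.003
v -2.522 -3.734 3.057
v -2.347 -3.776 4.242
f 2 1 5
f 2 5 3
f 3 5 6
f 3 6 4
f 5 1 7
f 5 7 6
f 6 7 8
f 6 8 4
f 7 1 9
f 7 9 8
f 8 9 10
f 8 10 4
f 9 1 11
f 9 11 10
f 10 11 12
f 10 12 4
f 11 1 13
f 11 13 12
f 12 13 14
f 12 14 4
f 13 1 15
f 13 15 14
f 14 15 16
f 14 16 4
f 15 1 17
f 15 17 16
f 16 17 18
f 16 18 4
f 17 1 19
f 17 19 18
f 18 19 20
f 18 20 4
f 19 1 21
f 19 21 20
f 20 21 22
f 20 22 4
f 21 1 23
f 21 23 22
f 22 23 24
f 22 24 4
f 23 1 25
f 23 25 24
f 24 25 26
f 24 26 4
f 25 1 27
f 25 27 26
f 26 27 28
f 26 28 4
f 27 1 29
f 27 29 28
f 28 29 30
f 28 30 4
f 29 1 31
f 29 31 30
f 30 31 32
f 30 32 4
f 31 1 2
f 31 2 32
f 32 2 3
f 32 3 4
f 34 36 33
f 37 34 33
f 33 36 35
f 35 37 33
f 34 40 36
f 38 34 37
f 38 40 34
f 36 40 35
f 39 37 35
f 35 40 39
f 39 38 37
f 40 38 39
f 41 52 46
f 41 46 42
f 41 42 48
f 41 48 51
f 41 51 52
f 42 46 50
f 46 52 45
f 52 51 43
f 51 48 47
f 48 42 49
f 44 50 45
f 44 45 43
f 44 43 47
f 44 47 49
f 44 49 50
f 45 50 46
f 43 45 52
f 47 43 51
f 49 47 48
f 50 49 42



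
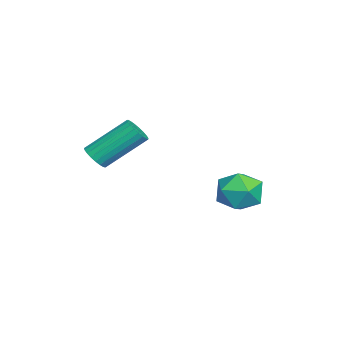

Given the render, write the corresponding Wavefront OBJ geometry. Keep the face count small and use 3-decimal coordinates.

v 3.494 -4.063 1.354
v 3.851 -4.253 1.681
v 3.503 -2.927 2.832
v 3.146 -2.737 2.506
v 3.969 -4.117 1.56
v 3.62 -2.791 2.711
v 4.004 -3.972 1.404
v 3.656 -2.646 2.555
v 3.951 -3.842 1.239
v 3.602 -2.517 2.39
v 3.819 -3.751 1.094
v 3.47 -2.426 2.245
v 3.63 -3.714 0.994
v 3.282 -2.388 2.145
v 3.419 -3.737 0.956
v 3.071 -2.411 2.108
v 3.22 -3.816 0.988
v 2.872 -2.491 2.139
v 3.069 -3.938 1.082
v 2.721 -2.613 2.234
v 2.991 -4.082 1.224
v 2.643 -2.756 2.375
v 3 -4.222 1.388
v 2.652 -2.896 2.54
v 3.095 -4.335 1.547
v 2.747 -3.009 2.698
v 3.258 -4.401 1.672
v 2.91 -3.075 2.823
v 3.463 -4.408 1.742
v 3.115 -3.082 2.893
v 3.673 -4.356 1.745
v 3.324 -3.03 2.897
v 0.431 1.035 -1.863
v 0.863 0.651 -1.128
v -0.623 -0.051 -1.812
v -0.191 -0.435 -1.077
v -0.622 0.39 -0.987
v 0.029 1.062 -1.018
v 0.211 -0.462 -1.922
v 0.862 0.21 -1.953
v 0.727 -0.274 -1.164
v 0.213 0.252 -0.586
v 0.027 0.348 -2.354
v -0.487 0.874 -1.776
f 2 1 5
f 2 5 3
f 3 5 6
f 3 6 4
f 5 1 7
f 5 7 6
f 6 7 8
f 6 8 4
f 7 1 9
f 7 9 8
f 8 9 10
f 8 10 4
f 9 1 11
f 9 11 10
f 10 11 12
f 10 12 4
f 11 1 13
f 11 13 12
f 12 13 14
f 12 14 4
f 13 1 15
f 13 15 14
f 14 15 16
f 14 16 4
f 15 1 17
f 15 17 16
f 16 17 18
f 16 18 4
f 17 1 19
f 17 19 18
f 18 19 20
f 18 20 4
f 19 1 21
f 19 21 20
f 20 21 22
f 20 22 4
f 21 1 23
f 21 23 22
f 22 23 24
f 22 24 4
f 23 1 25
f 23 25 24
f 24 25 26
f 24 26 4
f 25 1 27
f 25 27 26
f 26 27 28
f 26 28 4
f 27 1 29
f 27 29 28
f 28 29 30
f 28 30 4
f 29 1 31
f 29 31 30
f 30 31 32
f 30 32 4
f 31 1 2
f 31 2 32
f 32 2 3
f 32 3 4
f 33 44 38
f 33 38 34
f 33 34 40
f 33 40 43
f 33 43 44
f 34 38 42
f 38 44 37
f 44 43 35
f 43 40 39
f 40 34 41
f 36 42 37
f 36 37 35
f 36 35 39
f 36 39 41
f 36 41 42
f 37 42 38
f 35 37 44
f 39 35 43
f 41 39 40
f 42 41 34



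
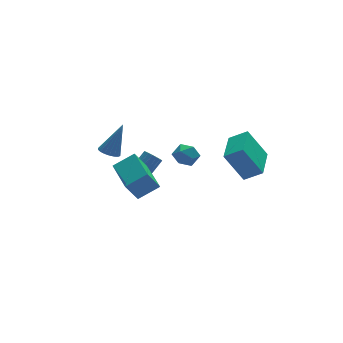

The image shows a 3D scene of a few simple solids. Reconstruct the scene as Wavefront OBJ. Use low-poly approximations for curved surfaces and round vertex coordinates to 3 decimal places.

v 3.444 -2.995 -0.151
v 4.304 -3.494 0.483
v 2.535 -2.418 1.535
v 3.396 -2.917 2.169
v 4.524 -1.183 -0.189
v 5.385 -1.682 0.445
v 3.616 -0.606 1.497
v 4.476 -1.105 2.131
v -0.26 3.405 -3.615
v 0.14 3.403 -4.049
v 1.52 3.972 -2.779
v 1.12 3.975 -2.345
v 0.036 3.666 -4.054
v 1.417 4.235 -2.784
v -0.135 3.869 -3.958
v 1.245 4.438 -2.689
v -0.336 3.966 -3.784
v 1.045 4.535 -2.514
v -0.518 3.934 -3.571
v 0.862 4.503 -2.302
v -0.642 3.782 -3.368
v 0.738 4.351 -2.099
v -0.678 3.543 -3.222
v 0.702 4.112 -1.952
v -0.619 3.273 -3.165
v 0.762 3.842 -1.896
v -0.477 3.033 -3.212
v 0.903 3.602 -1.942
v -0.286 2.878 -3.351
v 1.095 3.447 -2.081
v -0.089 2.845 -3.55
v 1.292 3.414 -2.281
v 0.069 2.939 -3.764
v 1.45 3.509 -2.495
v 0.152 3.141 -3.944
v 1.532 3.71 -2.675
v -2.303 1.603 0.5
v -1.822 1.224 0.313
v -1.417 1.837 2.3
v -1.733 1.483 0.235
v -1.756 1.766 0.21
v -1.888 2.016 0.242
v -2.102 2.185 0.325
v -2.356 2.238 0.443
v -2.599 2.165 0.572
v -2.784 1.981 0.687
v -2.873 1.722 0.765
v -2.85 1.44 0.79
v -2.718 1.189 0.758
v -2.504 1.021 0.675
v -2.25 0.967 0.557
v -2.007 1.04 0.427
v -3.513 -4.088 2.041
v -2.362 -4.185 2.72
v -3.395 -1.973 2.145
v -2.244 -2.071 2.824
v -2.836 -4.069 0.896
v -1.685 -4.167 1.575
v -2.718 -1.955 1
v -1.567 -2.052 1.679
v 2.418 3.384 -1.908
v 3.104 3.103 -1.534
v 1.916 2.137 -1.926
v 2.602 1.856 -1.552
v 2.071 2.34 -1.136
v 2.381 3.111 -1.125
v 2.639 2.129 -2.335
v 2.949 2.9 -2.324
v 3.241 2.327 -1.797
v 2.889 2.458 -1.056
v 2.131 2.782 -2.404
v 1.779 2.913 -1.663
f 2 4 1
f 5 2 1
f 1 4 3
f 3 5 1
f 2 8 4
f 6 2 5
f 6 8 2
f 4 8 3
f 7 5 3
f 3 8 7
f 7 6 5
f 8 6 7
f 10 9 13
f 10 13 11
f 11 13 14
f 11 14 12
f 13 9 15
f 13 15 14
f 14 15 16
f 14 16 12
f 15 9 17
f 15 17 16
f 16 17 18
f 16 18 12
f 17 9 19
f 17 19 18
f 18 19 20
f 18 20 12
f 19 9 21
f 19 21 20
f 20 21 22
f 20 22 12
f 21 9 23
f 21 23 22
f 22 23 24
f 22 24 12
f 23 9 25
f 23 25 24
f 24 25 26
f 24 26 12
f 25 9 27
f 25 27 26
f 26 27 28
f 26 28 12
f 27 9 29
f 27 29 28
f 28 29 30
f 28 30 12
f 29 9 31
f 29 31 30
f 30 31 32
f 30 32 12
f 31 9 33
f 31 33 32
f 32 33 34
f 32 34 12
f 33 9 35
f 33 35 34
f 34 35 36
f 34 36 12
f 35 9 10
f 35 10 36
f 36 10 11
f 36 11 12
f 38 37 40
f 38 40 39
f 40 37 41
f 40 41 39
f 41 37 42
f 41 42 39
f 42 37 43
f 42 43 39
f 43 37 44
f 43 44 39
f 44 37 45
f 44 45 39
f 45 37 46
f 45 46 39
f 46 37 47
f 46 47 39
f 47 37 48
f 47 48 39
f 48 37 49
f 48 49 39
f 49 37 50
f 49 50 39
f 50 37 51
f 50 51 39
f 51 37 52
f 51 52 39
f 52 37 38
f 52 38 39
f 54 56 53
f 57 54 53
f 53 56 55
f 55 57 53
f 54 60 56
f 58 54 57
f 58 60 54
f 56 60 55
f 59 57 55
f 55 60 59
f 59 58 57
f 60 58 59
f 61 72 66
f 61 66 62
f 61 62 68
f 61 68 71
f 61 71 72
f 62 66 70
f 66 72 65
f 72 71 63
f 71 68 67
f 68 62 69
f 64 70 65
f 64 65 63
f 64 63 67
f 64 67 69
f 64 69 70
f 65 70 66
f 63 65 72
f 67 63 71
f 69 67 68
f 70 69 62



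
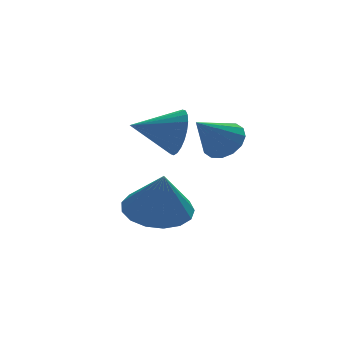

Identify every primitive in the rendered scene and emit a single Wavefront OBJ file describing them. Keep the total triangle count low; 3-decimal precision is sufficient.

v -0.544 -3.486 1.835
v -0.056 -3.638 2.268
v -1.456 -3.814 2.745
v -0.123 -3.302 2.322
v -0.302 -3.015 2.246
v -0.547 -2.855 2.06
v -0.79 -2.863 1.813
v -0.968 -3.038 1.572
v -1.032 -3.333 1.401
v -0.965 -3.669 1.347
v -0.786 -3.956 1.423
v -0.542 -4.117 1.609
v -0.298 -4.108 1.856
v -0.12 -3.933 2.097
v -1.474 -2.589 1.93
v -1.227 -2.274 2.611
v -2.746 -2.371 2.29
v -1.236 -2.025 2.429
v -1.281 -1.863 2.171
v -1.355 -1.81 1.877
v -1.448 -1.877 1.59
v -1.544 -2.052 1.356
v -1.63 -2.308 1.208
v -1.692 -2.608 1.171
v -1.721 -2.905 1.249
v -1.712 -3.154 1.431
v -1.668 -3.316 1.689
v -1.593 -3.369 1.983
v -1.501 -3.302 2.27
v -1.404 -3.127 2.504
v -1.318 -2.871 2.652
v -1.256 -2.571 2.689
v -1.595 -1.347 -1.433
v -0.789 -0.751 -1.247
v -1.585 -1.813 0.013
v -1.172 -0.463 -1.151
v -1.651 -0.378 -1.121
v -2.118 -0.515 -1.162
v -2.465 -0.842 -1.265
v -2.613 -1.285 -1.407
v -2.527 -1.743 -1.555
v -2.228 -2.109 -1.675
v -1.784 -2.301 -1.74
v -1.296 -2.275 -1.734
v -0.877 -2.036 -1.66
v -0.623 -1.639 -1.534
v -0.591 -1.175 -1.385
f 2 1 4
f 2 4 3
f 4 1 5
f 4 5 3
f 5 1 6
f 5 6 3
f 6 1 7
f 6 7 3
f 7 1 8
f 7 8 3
f 8 1 9
f 8 9 3
f 9 1 10
f 9 10 3
f 10 1 11
f 10 11 3
f 11 1 12
f 11 12 3
f 12 1 13
f 12 13 3
f 13 1 14
f 13 14 3
f 14 1 2
f 14 2 3
f 16 15 18
f 16 18 17
f 18 15 19
f 18 19 17
f 19 15 20
f 19 20 17
f 20 15 21
f 20 21 17
f 21 15 22
f 21 22 17
f 22 15 23
f 22 23 17
f 23 15 24
f 23 24 17
f 24 15 25
f 24 25 17
f 25 15 26
f 25 26 17
f 26 15 27
f 26 27 17
f 27 15 28
f 27 28 17
f 28 15 29
f 28 29 17
f 29 15 30
f 29 30 17
f 30 15 31
f 30 31 17
f 31 15 32
f 31 32 17
f 32 15 16
f 32 16 17
f 34 33 36
f 34 36 35
f 36 33 37
f 36 37 35
f 37 33 38
f 37 38 35
f 38 33 39
f 38 39 35
f 39 33 40
f 39 40 35
f 40 33 41
f 40 41 35
f 41 33 42
f 41 42 35
f 42 33 43
f 42 43 35
f 43 33 44
f 43 44 35
f 44 33 45
f 44 45 35
f 45 33 46
f 45 46 35
f 46 33 47
f 46 47 35
f 47 33 34
f 47 34 35



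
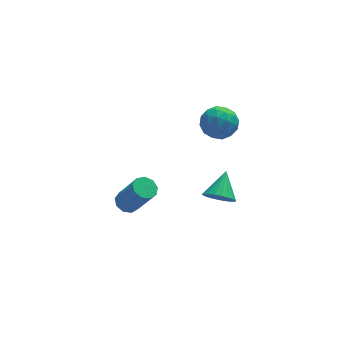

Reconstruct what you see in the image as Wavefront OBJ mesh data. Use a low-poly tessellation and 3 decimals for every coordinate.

v -2.917 0.544 -1.54
v -2.301 0.636 -1.761
v -1.548 -0.132 0.019
v -2.163 -0.224 0.24
v -2.443 1.004 -1.542
v -1.69 0.236 0.238
v -2.807 1.157 -1.322
v -2.054 0.389 0.458
v -3.222 1.023 -1.204
v -2.468 0.255 0.576
v -3.494 0.665 -1.244
v -2.74 -0.103 0.537
v -3.496 0.25 -1.422
v -2.743 -0.518 0.358
v -3.227 -0.027 -1.655
v -2.474 -0.795 0.125
v -2.813 -0.037 -1.835
v -2.06 -0.805 -0.055
v -2.447 0.225 -1.877
v -1.694 -0.544 -0.096
v 1.349 1.514 3.532
v 2.197 1.119 3.215
v 0.983 0.141 4.265
v 1.831 -0.254 3.948
v 1.844 0.461 4.629
v 2.07 1.31 4.176
v 1.11 -0.05 3.304
v 1.336 0.799 2.851
v 2.05 0.152 3.074
v 2.503 0.468 3.893
v 0.677 0.792 3.587
v 1.13 1.108 4.406
v 1.805 1.437 3.309
v 1.375 -0.177 4.171
v 1.382 0.243 4.571
v 1.881 0.011 4.385
v 1.73 1.55 3.874
v 2.229 1.317 3.688
v 2.022 0.931 4.519
v 0.951 -0.057 3.792
v 1.45 -0.29 3.606
v 1.299 1.249 3.095
v 1.798 1.017 2.909
v 1.158 0.329 2.961
v 2.217 0.637 3.04
v 2.002 -0.171 3.47
v 1.578 -0.051 3.092
v 1.711 0.448 2.826
v 2.484 0.822 3.521
v 2.269 0.015 3.952
v 2.276 0.436 4.352
v 2.409 0.935 4.086
v 2.397 0.254 3.438
v 0.911 1.245 3.528
v 0.696 0.438 3.959
v 0.771 0.325 3.394
v 0.904 0.824 3.128
v 1.178 1.431 4.01
v 0.963 0.623 4.44
v 1.469 0.812 4.654
v 1.602 1.311 4.388
v 0.783 1.006 4.042
v 1.738 1.001 -2.665
v 2.215 1.266 -3.33
v 2.362 2.159 -1.755
v 1.917 1.459 -3.371
v 1.588 1.573 -3.29
v 1.284 1.588 -3.101
v 1.06 1.502 -2.836
v 0.952 1.328 -2.543
v 0.98 1.099 -2.27
v 1.139 0.852 -2.066
v 1.402 0.631 -1.965
v 1.723 0.474 -1.986
v 2.046 0.409 -2.124
v 2.316 0.445 -2.355
v 2.486 0.578 -2.641
v 2.526 0.784 -2.93
v 2.431 1.027 -3.174
f 2 1 5
f 2 5 3
f 3 5 6
f 3 6 4
f 5 1 7
f 5 7 6
f 6 7 8
f 6 8 4
f 7 1 9
f 7 9 8
f 8 9 10
f 8 10 4
f 9 1 11
f 9 11 10
f 10 11 12
f 10 12 4
f 11 1 13
f 11 13 12
f 12 13 14
f 12 14 4
f 13 1 15
f 13 15 14
f 14 15 16
f 14 16 4
f 15 1 17
f 15 17 16
f 16 17 18
f 16 18 4
f 17 1 19
f 17 19 18
f 18 19 20
f 18 20 4
f 19 1 2
f 19 2 20
f 20 2 3
f 20 3 4
f 21 58 37
f 58 32 61
f 37 61 26
f 58 61 37
f 21 37 33
f 37 26 38
f 33 38 22
f 37 38 33
f 21 33 42
f 33 22 43
f 42 43 28
f 33 43 42
f 21 42 54
f 42 28 57
f 54 57 31
f 42 57 54
f 21 54 58
f 54 31 62
f 58 62 32
f 54 62 58
f 22 38 49
f 38 26 52
f 49 52 30
f 38 52 49
f 26 61 39
f 61 32 60
f 39 60 25
f 61 60 39
f 32 62 59
f 62 31 55
f 59 55 23
f 62 55 59
f 31 57 56
f 57 28 44
f 56 44 27
f 57 44 56
f 28 43 48
f 43 22 45
f 48 45 29
f 43 45 48
f 24 50 36
f 50 30 51
f 36 51 25
f 50 51 36
f 24 36 34
f 36 25 35
f 34 35 23
f 36 35 34
f 24 34 41
f 34 23 40
f 41 40 27
f 34 40 41
f 24 41 46
f 41 27 47
f 46 47 29
f 41 47 46
f 24 46 50
f 46 29 53
f 50 53 30
f 46 53 50
f 25 51 39
f 51 30 52
f 39 52 26
f 51 52 39
f 23 35 59
f 35 25 60
f 59 60 32
f 35 60 59
f 27 40 56
f 40 23 55
f 56 55 31
f 40 55 56
f 29 47 48
f 47 27 44
f 48 44 28
f 47 44 48
f 30 53 49
f 53 29 45
f 49 45 22
f 53 45 49
f 64 63 66
f 64 66 65
f 66 63 67
f 66 67 65
f 67 63 68
f 67 68 65
f 68 63 69
f 68 69 65
f 69 63 70
f 69 70 65
f 70 63 71
f 70 71 65
f 71 63 72
f 71 72 65
f 72 63 73
f 72 73 65
f 73 63 74
f 73 74 65
f 74 63 75
f 74 75 65
f 75 63 76
f 75 76 65
f 76 63 77
f 76 77 65
f 77 63 78
f 77 78 65
f 78 63 79
f 78 79 65
f 79 63 64
f 79 64 65



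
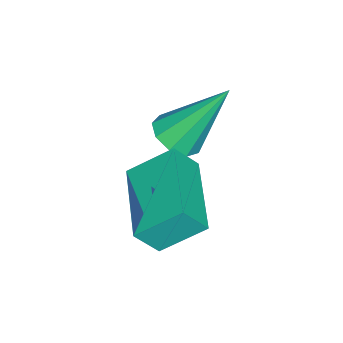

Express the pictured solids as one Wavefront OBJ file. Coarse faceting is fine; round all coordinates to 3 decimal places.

v 0.094 0.991 0.412
v 0.641 0.687 0.749
v -0.354 2.129 2.168
v 0.788 1.092 0.524
v 0.611 1.449 0.247
v 0.192 1.592 0.047
v -0.272 1.454 0.018
v -0.565 1.099 0.173
v -0.55 0.694 0.44
v -0.233 0.427 0.694
v 0.237 0.425 0.816
v 1.021 0.724 -0.822
v 0.583 1.744 0.047
v 2.949 1.722 -1.022
v 2.511 2.742 -0.153
v 1.349 0.238 -0.087
v 0.911 1.258 0.782
v 3.277 1.236 -0.287
v 2.839 2.256 0.582
f 2 1 4
f 2 4 3
f 4 1 5
f 4 5 3
f 5 1 6
f 5 6 3
f 6 1 7
f 6 7 3
f 7 1 8
f 7 8 3
f 8 1 9
f 8 9 3
f 9 1 10
f 9 10 3
f 10 1 11
f 10 11 3
f 11 1 2
f 11 2 3
f 13 15 12
f 16 13 12
f 12 15 14
f 14 16 12
f 13 19 15
f 17 13 16
f 17 19 13
f 15 19 14
f 18 16 14
f 14 19 18
f 18 17 16
f 19 17 18



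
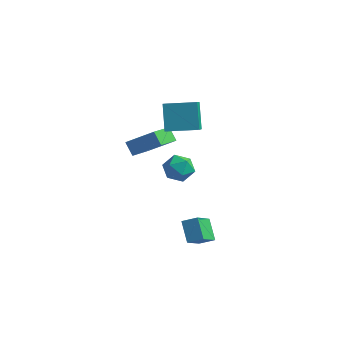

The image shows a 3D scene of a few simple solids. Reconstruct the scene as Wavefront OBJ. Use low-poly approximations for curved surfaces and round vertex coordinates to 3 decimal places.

v 2.074 -0.241 -2.705
v 2.977 0.144 -2.253
v 1.99 1.298 -3.85
v 2.892 1.683 -3.398
v 2.968 -1.023 -3.822
v 3.87 -0.638 -3.37
v 2.883 0.516 -4.967
v 3.786 0.901 -4.515
v -1.796 4.113 4.143
v -1.099 2.666 5.158
v 0.033 5.144 4.356
v 0.73 3.697 5.371
v -1.09 3.223 2.389
v -0.393 1.776 3.404
v 0.739 4.254 2.602
v 1.436 2.807 3.617
v -0.102 2.509 0.34
v 0.812 2.531 -0.279
v 0.448 0.989 1.099
v 1.362 1.011 0.48
v 1.219 1.759 1.279
v 0.878 2.698 0.81
v 0.382 0.822 0.01
v 0.041 1.761 -0.459
v 1.111 1.488 -0.483
v 1.628 2.067 0.302
v -0.368 1.453 0.518
v 0.149 2.032 1.303
v -3.374 3.692 0.654
v -3.209 1.659 1.452
v -1.669 4.312 1.881
v -1.504 2.279 2.679
v -2.676 3.421 -0.179
v -2.511 1.388 0.619
v -0.971 4.041 1.048
v -0.806 2.008 1.846
f 2 4 1
f 5 2 1
f 1 4 3
f 3 5 1
f 2 8 4
f 6 2 5
f 6 8 2
f 4 8 3
f 7 5 3
f 3 8 7
f 7 6 5
f 8 6 7
f 10 12 9
f 13 10 9
f 9 12 11
f 11 13 9
f 10 16 12
f 14 10 13
f 14 16 10
f 12 16 11
f 15 13 11
f 11 16 15
f 15 14 13
f 16 14 15
f 17 28 22
f 17 22 18
f 17 18 24
f 17 24 27
f 17 27 28
f 18 22 26
f 22 28 21
f 28 27 19
f 27 24 23
f 24 18 25
f 20 26 21
f 20 21 19
f 20 19 23
f 20 23 25
f 20 25 26
f 21 26 22
f 19 21 28
f 23 19 27
f 25 23 24
f 26 25 18
f 30 32 29
f 33 30 29
f 29 32 31
f 31 33 29
f 30 36 32
f 34 30 33
f 34 36 30
f 32 36 31
f 35 33 31
f 31 36 35
f 35 34 33
f 36 34 35



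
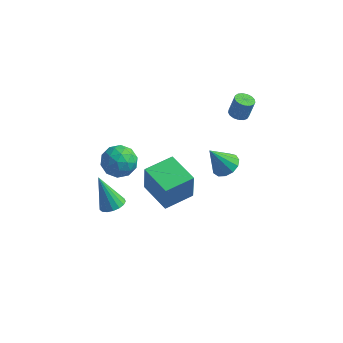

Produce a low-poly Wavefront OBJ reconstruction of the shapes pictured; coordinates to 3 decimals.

v 1.812 3.436 -2.275
v 2.591 3.303 -1.912
v 1.008 2.964 -0.725
v 2.478 3.772 -1.828
v 2.154 4.135 -1.885
v 1.721 4.276 -2.067
v 1.317 4.15 -2.315
v 1.07 3.798 -2.55
v 1.059 3.331 -2.698
v 1.287 2.897 -2.712
v 1.682 2.635 -2.587
v 2.118 2.627 -2.364
v 2.457 2.876 -2.112
v 2.348 3.803 2.436
v 2.779 4.169 2.268
v 3.043 4.403 3.456
v 2.612 4.037 3.624
v 2.552 4.336 2.285
v 2.816 4.57 3.474
v 2.278 4.38 2.337
v 2.542 4.615 3.526
v 2.02 4.293 2.412
v 2.284 4.527 3.601
v 1.837 4.093 2.492
v 2.102 4.327 3.681
v 1.771 3.827 2.559
v 2.036 4.061 3.748
v 1.838 3.555 2.598
v 2.102 3.789 3.787
v 2.021 3.34 2.6
v 2.285 3.574 3.788
v 2.279 3.231 2.564
v 2.543 3.465 3.752
v 2.553 3.253 2.499
v 2.817 3.488 3.687
v 2.78 3.401 2.419
v 3.044 3.636 3.607
v 2.908 3.641 2.343
v 3.172 3.876 3.532
v 2.907 3.918 2.288
v 3.172 4.153 3.477
v -2.115 1.018 -3.531
v -2.028 0.9 -1.667
v -1.086 2.578 -3.481
v -0.999 2.461 -1.617
v -0.381 -0.121 -3.683
v -0.294 -0.238 -1.819
v 0.648 1.44 -3.633
v 0.735 1.322 -1.769
v -2.658 -3.083 3.101
v -2.222 -2.344 3.691
v -1.218 -3.956 3.129
v -0.782 -3.217 3.719
v -1.532 -3.822 4.113
v -2.422 -3.282 4.095
v -1.018 -3.018 2.725
v -1.908 -2.478 2.707
v -1.208 -2.304 3.458
v -1.526 -2.801 4.316
v -1.914 -3.499 2.504
v -2.232 -3.996 3.362
v -2.566 -2.637 3.394
v -0.874 -3.663 3.426
v -1.315 -4.019 3.658
v -1.058 -3.584 4.004
v -2.684 -3.188 3.631
v -2.428 -2.754 3.978
v -2.022 -3.622 4.226
v -1.012 -3.546 2.842
v -0.756 -3.112 3.189
v -2.382 -2.716 2.816
v -2.125 -2.281 3.162
v -1.418 -2.678 2.594
v -1.714 -2.179 3.603
v -0.868 -2.692 3.62
v -1.006 -2.575 3.035
v -1.529 -2.258 3.025
v -1.901 -2.471 4.107
v -1.054 -2.984 4.124
v -1.495 -3.34 4.355
v -2.018 -3.022 4.345
v -1.305 -2.448 3.971
v -2.386 -3.316 2.696
v -1.539 -3.829 2.713
v -1.422 -3.278 2.475
v -1.945 -2.96 2.465
v -2.572 -3.608 3.2
v -1.726 -4.121 3.217
v -1.911 -4.042 3.795
v -2.434 -3.725 3.785
v -2.135 -3.852 2.849
v -1.905 -3.712 -0.084
v -1.244 -3.744 0.246
v -2.815 -3.428 1.764
v -1.285 -3.4 0.173
v -1.469 -3.128 0.04
v -1.752 -2.989 -0.12
v -2.071 -3.016 -0.273
v -2.351 -3.203 -0.382
v -2.529 -3.506 -0.423
v -2.565 -3.857 -0.387
v -2.449 -4.174 -0.281
v -2.208 -4.386 -0.13
v -1.898 -4.443 0.032
v -1.59 -4.333 0.167
v -1.353 -4.081 0.244
f 2 1 4
f 2 4 3
f 4 1 5
f 4 5 3
f 5 1 6
f 5 6 3
f 6 1 7
f 6 7 3
f 7 1 8
f 7 8 3
f 8 1 9
f 8 9 3
f 9 1 10
f 9 10 3
f 10 1 11
f 10 11 3
f 11 1 12
f 11 12 3
f 12 1 13
f 12 13 3
f 13 1 2
f 13 2 3
f 15 14 18
f 15 18 16
f 16 18 19
f 16 19 17
f 18 14 20
f 18 20 19
f 19 20 21
f 19 21 17
f 20 14 22
f 20 22 21
f 21 22 23
f 21 23 17
f 22 14 24
f 22 24 23
f 23 24 25
f 23 25 17
f 24 14 26
f 24 26 25
f 25 26 27
f 25 27 17
f 26 14 28
f 26 28 27
f 27 28 29
f 27 29 17
f 28 14 30
f 28 30 29
f 29 30 31
f 29 31 17
f 30 14 32
f 30 32 31
f 31 32 33
f 31 33 17
f 32 14 34
f 32 34 33
f 33 34 35
f 33 35 17
f 34 14 36
f 34 36 35
f 35 36 37
f 35 37 17
f 36 14 38
f 36 38 37
f 37 38 39
f 37 39 17
f 38 14 40
f 38 40 39
f 39 40 41
f 39 41 17
f 40 14 15
f 40 15 41
f 41 15 16
f 41 16 17
f 43 45 42
f 46 43 42
f 42 45 44
f 44 46 42
f 43 49 45
f 47 43 46
f 47 49 43
f 45 49 44
f 48 46 44
f 44 49 48
f 48 47 46
f 49 47 48
f 50 87 66
f 87 61 90
f 66 90 55
f 87 90 66
f 50 66 62
f 66 55 67
f 62 67 51
f 66 67 62
f 50 62 71
f 62 51 72
f 71 72 57
f 62 72 71
f 50 71 83
f 71 57 86
f 83 86 60
f 71 86 83
f 50 83 87
f 83 60 91
f 87 91 61
f 83 91 87
f 51 67 78
f 67 55 81
f 78 81 59
f 67 81 78
f 55 90 68
f 90 61 89
f 68 89 54
f 90 89 68
f 61 91 88
f 91 60 84
f 88 84 52
f 91 84 88
f 60 86 85
f 86 57 73
f 85 73 56
f 86 73 85
f 57 72 77
f 72 51 74
f 77 74 58
f 72 74 77
f 53 79 65
f 79 59 80
f 65 80 54
f 79 80 65
f 53 65 63
f 65 54 64
f 63 64 52
f 65 64 63
f 53 63 70
f 63 52 69
f 70 69 56
f 63 69 70
f 53 70 75
f 70 56 76
f 75 76 58
f 70 76 75
f 53 75 79
f 75 58 82
f 79 82 59
f 75 82 79
f 54 80 68
f 80 59 81
f 68 81 55
f 80 81 68
f 52 64 88
f 64 54 89
f 88 89 61
f 64 89 88
f 56 69 85
f 69 52 84
f 85 84 60
f 69 84 85
f 58 76 77
f 76 56 73
f 77 73 57
f 76 73 77
f 59 82 78
f 82 58 74
f 78 74 51
f 82 74 78
f 93 92 95
f 93 95 94
f 95 92 96
f 95 96 94
f 96 92 97
f 96 97 94
f 97 92 98
f 97 98 94
f 98 92 99
f 98 99 94
f 99 92 100
f 99 100 94
f 100 92 101
f 100 101 94
f 101 92 102
f 101 102 94
f 102 92 103
f 102 103 94
f 103 92 104
f 103 104 94
f 104 92 105
f 104 105 94
f 105 92 106
f 105 106 94
f 106 92 93
f 106 93 94

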